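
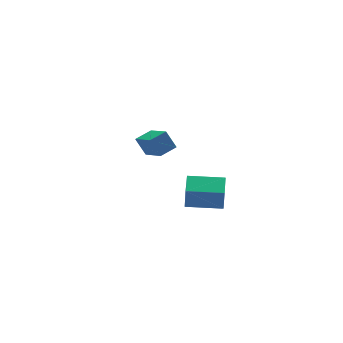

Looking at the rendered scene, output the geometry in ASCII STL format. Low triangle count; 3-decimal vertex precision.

solid 
facet normal -0.947 -0.159 -0.279
outer loop
vertex -2.293 2.327 -0.815
vertex -2.363 4.096 -1.583
vertex -1.862 1.832 -1.995
endloop
endfacet
facet normal 0.036 -0.917 0.398
outer loop
vertex -0.717 2.024 -1.657
vertex -2.293 2.327 -0.815
vertex -1.862 1.832 -1.995
endloop
endfacet
facet normal -0.947 -0.159 -0.278
outer loop
vertex -1.862 1.832 -1.995
vertex -2.363 4.096 -1.583
vertex -1.933 3.601 -2.763
endloop
endfacet
facet normal 0.319 -0.367 -0.874
outer loop
vertex -1.933 3.601 -2.763
vertex -0.717 2.024 -1.657
vertex -1.862 1.832 -1.995
endloop
endfacet
facet normal -0.319 0.367 0.874
outer loop
vertex -2.293 2.327 -0.815
vertex -1.218 4.288 -1.245
vertex -2.363 4.096 -1.583
endloop
endfacet
facet normal 0.036 -0.917 0.398
outer loop
vertex -1.147 2.519 -0.477
vertex -2.293 2.327 -0.815
vertex -0.717 2.024 -1.657
endloop
endfacet
facet normal -0.319 0.367 0.874
outer loop
vertex -1.147 2.519 -0.477
vertex -1.218 4.288 -1.245
vertex -2.293 2.327 -0.815
endloop
endfacet
facet normal -0.036 0.917 -0.398
outer loop
vertex -2.363 4.096 -1.583
vertex -1.218 4.288 -1.245
vertex -1.933 3.601 -2.763
endloop
endfacet
facet normal 0.319 -0.367 -0.874
outer loop
vertex -0.787 3.793 -2.425
vertex -0.717 2.024 -1.657
vertex -1.933 3.601 -2.763
endloop
endfacet
facet normal -0.036 0.917 -0.398
outer loop
vertex -1.933 3.601 -2.763
vertex -1.218 4.288 -1.245
vertex -0.787 3.793 -2.425
endloop
endfacet
facet normal 0.947 0.158 0.279
outer loop
vertex -0.787 3.793 -2.425
vertex -1.147 2.519 -0.477
vertex -0.717 2.024 -1.657
endloop
endfacet
facet normal 0.947 0.159 0.279
outer loop
vertex -1.218 4.288 -1.245
vertex -1.147 2.519 -0.477
vertex -0.787 3.793 -2.425
endloop
endfacet
facet normal -0.857 0.513 0.041
outer loop
vertex -3.444 -4.162 -1.279
vertex -2.659 -2.877 -0.957
vertex -3.335 -3.864 -2.735
endloop
endfacet
facet normal -0.510 -0.834 -0.209
outer loop
vertex -1.501 -4.963 -2.823
vertex -3.444 -4.162 -1.279
vertex -3.335 -3.864 -2.735
endloop
endfacet
facet normal -0.857 0.513 0.041
outer loop
vertex -3.335 -3.864 -2.735
vertex -2.659 -2.877 -0.957
vertex -2.55 -2.579 -2.413
endloop
endfacet
facet normal 0.073 0.200 -0.977
outer loop
vertex -2.55 -2.579 -2.413
vertex -1.501 -4.963 -2.823
vertex -3.335 -3.864 -2.735
endloop
endfacet
facet normal -0.073 -0.200 0.977
outer loop
vertex -3.444 -4.162 -1.279
vertex -0.825 -3.976 -1.045
vertex -2.659 -2.877 -0.957
endloop
endfacet
facet normal -0.510 -0.834 -0.209
outer loop
vertex -1.61 -5.261 -1.367
vertex -3.444 -4.162 -1.279
vertex -1.501 -4.963 -2.823
endloop
endfacet
facet normal -0.073 -0.200 0.977
outer loop
vertex -1.61 -5.261 -1.367
vertex -0.825 -3.976 -1.045
vertex -3.444 -4.162 -1.279
endloop
endfacet
facet normal 0.510 0.834 0.209
outer loop
vertex -2.659 -2.877 -0.957
vertex -0.825 -3.976 -1.045
vertex -2.55 -2.579 -2.413
endloop
endfacet
facet normal 0.073 0.200 -0.977
outer loop
vertex -0.716 -3.678 -2.501
vertex -1.501 -4.963 -2.823
vertex -2.55 -2.579 -2.413
endloop
endfacet
facet normal 0.510 0.834 0.209
outer loop
vertex -2.55 -2.579 -2.413
vertex -0.825 -3.976 -1.045
vertex -0.716 -3.678 -2.501
endloop
endfacet
facet normal 0.857 -0.513 -0.041
outer loop
vertex -0.716 -3.678 -2.501
vertex -1.61 -5.261 -1.367
vertex -1.501 -4.963 -2.823
endloop
endfacet
facet normal 0.857 -0.513 -0.041
outer loop
vertex -0.825 -3.976 -1.045
vertex -1.61 -5.261 -1.367
vertex -0.716 -3.678 -2.501
endloop
endfacet

endsolid


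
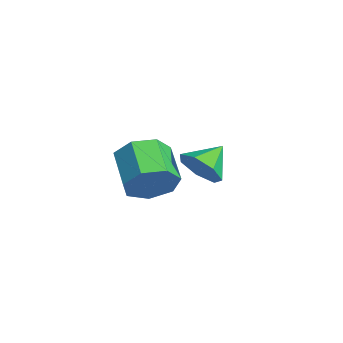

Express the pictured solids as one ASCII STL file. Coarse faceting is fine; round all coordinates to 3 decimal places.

solid 
facet normal 0.447 -0.753 -0.483
outer loop
vertex -1.602 -0.254 1.54
vertex -1.931 0.039 0.778
vertex -1.166 0.247 1.162
endloop
endfacet
facet normal 0.343 0.357 0.869
outer loop
vertex -1.602 -0.254 1.54
vertex -1.166 0.247 1.162
vertex -2.489 0.981 1.382
endloop
endfacet
facet normal 0.447 -0.753 -0.483
outer loop
vertex -1.166 0.247 1.162
vertex -1.931 0.039 0.778
vertex -1.307 0.591 0.495
endloop
endfacet
facet normal 0.500 0.808 0.311
outer loop
vertex -1.166 0.247 1.162
vertex -1.307 0.591 0.495
vertex -2.489 0.981 1.382
endloop
endfacet
facet normal 0.447 -0.753 -0.483
outer loop
vertex -1.307 0.591 0.495
vertex -1.931 0.039 0.778
vertex -1.917 0.52 0.041
endloop
endfacet
facet normal 0.101 0.953 -0.285
outer loop
vertex -1.307 0.591 0.495
vertex -1.917 0.52 0.041
vertex -2.489 0.981 1.382
endloop
endfacet
facet normal 0.446 -0.753 -0.483
outer loop
vertex -1.917 0.52 0.041
vertex -1.931 0.039 0.778
vertex -2.538 0.087 0.143
endloop
endfacet
facet normal -0.555 0.685 -0.472
outer loop
vertex -1.917 0.52 0.041
vertex -2.538 0.087 0.143
vertex -2.489 0.981 1.382
endloop
endfacet
facet normal 0.447 -0.753 -0.484
outer loop
vertex -2.538 0.087 0.143
vertex -1.931 0.039 0.778
vertex -2.701 -0.382 0.722
endloop
endfacet
facet normal -0.973 0.204 -0.109
outer loop
vertex -2.538 0.087 0.143
vertex -2.701 -0.382 0.722
vertex -2.489 0.981 1.382
endloop
endfacet
facet normal 0.447 -0.753 -0.483
outer loop
vertex -2.701 -0.382 0.722
vertex -1.931 0.039 0.778
vertex -2.285 -0.534 1.344
endloop
endfacet
facet normal -0.839 -0.126 0.530
outer loop
vertex -2.701 -0.382 0.722
vertex -2.285 -0.534 1.344
vertex -2.489 0.981 1.382
endloop
endfacet
facet normal 0.447 -0.753 -0.483
outer loop
vertex -2.285 -0.534 1.344
vertex -1.931 0.039 0.778
vertex -1.602 -0.254 1.54
endloop
endfacet
facet normal -0.253 -0.058 0.966
outer loop
vertex -2.285 -0.534 1.344
vertex -1.602 -0.254 1.54
vertex -2.489 0.981 1.382
endloop
endfacet
facet normal 0.912 -0.036 -0.408
outer loop
vertex 2.482 -2.298 3.591
vertex 2.136 -2.677 2.852
vertex 2.252 -1.803 3.033
endloop
endfacet
facet normal 0.285 0.772 0.568
outer loop
vertex 2.482 -2.298 3.591
vertex 2.252 -1.803 3.033
vertex 1.151 -2.245 4.188
endloop
endfacet
facet normal 0.285 0.772 0.567
outer loop
vertex 1.151 -2.245 4.188
vertex 2.252 -1.803 3.033
vertex 0.92 -1.749 3.629
endloop
endfacet
facet normal -0.912 0.036 0.409
outer loop
vertex 1.151 -2.245 4.188
vertex 0.92 -1.749 3.629
vertex 0.804 -2.623 3.448
endloop
endfacet
facet normal 0.912 -0.036 -0.409
outer loop
vertex 2.252 -1.803 3.033
vertex 2.136 -2.677 2.852
vertex 1.934 -1.966 2.338
endloop
endfacet
facet normal -0.052 0.977 -0.205
outer loop
vertex 2.252 -1.803 3.033
vertex 1.934 -1.966 2.338
vertex 0.92 -1.749 3.629
endloop
endfacet
facet normal -0.053 0.977 -0.206
outer loop
vertex 0.92 -1.749 3.629
vertex 1.934 -1.966 2.338
vertex 0.603 -1.912 2.935
endloop
endfacet
facet normal -0.912 0.037 0.408
outer loop
vertex 0.92 -1.749 3.629
vertex 0.603 -1.912 2.935
vertex 0.804 -2.623 3.448
endloop
endfacet
facet normal 0.912 -0.036 -0.409
outer loop
vertex 1.934 -1.966 2.338
vertex 2.136 -2.677 2.852
vertex 1.768 -2.664 2.03
endloop
endfacet
facet normal -0.351 0.447 -0.823
outer loop
vertex 1.934 -1.966 2.338
vertex 1.768 -2.664 2.03
vertex 0.603 -1.912 2.935
endloop
endfacet
facet normal -0.351 0.446 -0.823
outer loop
vertex 0.603 -1.912 2.935
vertex 1.768 -2.664 2.03
vertex 0.437 -2.611 2.627
endloop
endfacet
facet normal -0.912 0.037 0.408
outer loop
vertex 0.603 -1.912 2.935
vertex 0.437 -2.611 2.627
vertex 0.804 -2.623 3.448
endloop
endfacet
facet normal 0.912 -0.037 -0.409
outer loop
vertex 1.768 -2.664 2.03
vertex 2.136 -2.677 2.852
vertex 1.879 -3.372 2.341
endloop
endfacet
facet normal -0.385 -0.421 -0.821
outer loop
vertex 1.768 -2.664 2.03
vertex 1.879 -3.372 2.341
vertex 0.437 -2.611 2.627
endloop
endfacet
facet normal -0.385 -0.420 -0.822
outer loop
vertex 0.437 -2.611 2.627
vertex 1.879 -3.372 2.341
vertex 0.548 -3.319 2.937
endloop
endfacet
facet normal -0.912 0.036 0.408
outer loop
vertex 0.437 -2.611 2.627
vertex 0.548 -3.319 2.937
vertex 0.804 -2.623 3.448
endloop
endfacet
facet normal 0.912 -0.037 -0.409
outer loop
vertex 1.879 -3.372 2.341
vertex 2.136 -2.677 2.852
vertex 2.183 -3.556 3.036
endloop
endfacet
facet normal -0.129 -0.971 -0.201
outer loop
vertex 1.879 -3.372 2.341
vertex 2.183 -3.556 3.036
vertex 0.548 -3.319 2.937
endloop
endfacet
facet normal -0.129 -0.971 -0.201
outer loop
vertex 0.548 -3.319 2.937
vertex 2.183 -3.556 3.036
vertex 0.852 -3.503 3.633
endloop
endfacet
facet normal -0.912 0.036 0.408
outer loop
vertex 0.548 -3.319 2.937
vertex 0.852 -3.503 3.633
vertex 0.804 -2.623 3.448
endloop
endfacet
facet normal 0.912 -0.037 -0.409
outer loop
vertex 2.183 -3.556 3.036
vertex 2.136 -2.677 2.852
vertex 2.452 -3.078 3.593
endloop
endfacet
facet normal 0.224 -0.790 0.570
outer loop
vertex 2.183 -3.556 3.036
vertex 2.452 -3.078 3.593
vertex 0.852 -3.503 3.633
endloop
endfacet
facet normal 0.224 -0.790 0.571
outer loop
vertex 0.852 -3.503 3.633
vertex 2.452 -3.078 3.593
vertex 1.12 -3.025 4.189
endloop
endfacet
facet normal -0.912 0.036 0.409
outer loop
vertex 0.852 -3.503 3.633
vertex 1.12 -3.025 4.189
vertex 0.804 -2.623 3.448
endloop
endfacet
facet normal 0.912 -0.036 -0.408
outer loop
vertex 2.452 -3.078 3.593
vertex 2.136 -2.677 2.852
vertex 2.482 -2.298 3.591
endloop
endfacet
facet normal 0.408 -0.013 0.913
outer loop
vertex 2.452 -3.078 3.593
vertex 2.482 -2.298 3.591
vertex 1.12 -3.025 4.189
endloop
endfacet
facet normal 0.409 -0.015 0.913
outer loop
vertex 1.12 -3.025 4.189
vertex 2.482 -2.298 3.591
vertex 1.151 -2.245 4.188
endloop
endfacet
facet normal -0.912 0.037 0.409
outer loop
vertex 1.12 -3.025 4.189
vertex 1.151 -2.245 4.188
vertex 0.804 -2.623 3.448
endloop
endfacet

endsolid


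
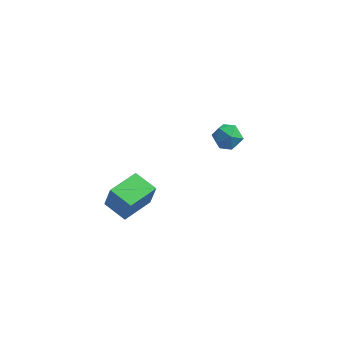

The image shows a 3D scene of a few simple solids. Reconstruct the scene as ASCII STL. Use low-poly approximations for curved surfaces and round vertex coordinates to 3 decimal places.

solid 
facet normal -0.751 0.625 -0.213
outer loop
vertex 0.943 3.354 0.666
vertex 0.485 2.95 1.094
vertex 0.871 3.515 1.391
endloop
endfacet
facet normal -0.123 0.966 -0.227
outer loop
vertex 0.943 3.354 0.666
vertex 0.871 3.515 1.391
vertex 1.546 3.526 1.071
endloop
endfacet
facet normal 0.291 0.644 -0.707
outer loop
vertex 0.943 3.354 0.666
vertex 1.546 3.526 1.071
vertex 1.576 2.969 0.576
endloop
endfacet
facet normal -0.078 0.104 -0.992
outer loop
vertex 0.943 3.354 0.666
vertex 1.576 2.969 0.576
vertex 0.92 2.612 0.59
endloop
endfacet
facet normal -0.722 0.093 -0.685
outer loop
vertex 0.943 3.354 0.666
vertex 0.92 2.612 0.59
vertex 0.485 2.95 1.094
endloop
endfacet
facet normal 0.182 0.892 0.414
outer loop
vertex 1.546 3.526 1.071
vertex 0.871 3.515 1.391
vertex 1.46 3.228 1.75
endloop
endfacet
facet normal -0.833 0.340 0.437
outer loop
vertex 0.871 3.515 1.391
vertex 0.485 2.95 1.094
vertex 0.804 2.871 1.764
endloop
endfacet
facet normal -0.787 -0.522 -0.329
outer loop
vertex 0.485 2.95 1.094
vertex 0.92 2.612 0.59
vertex 0.834 2.314 1.269
endloop
endfacet
facet normal 0.257 -0.504 -0.824
outer loop
vertex 0.92 2.612 0.59
vertex 1.576 2.969 0.576
vertex 1.509 2.325 0.949
endloop
endfacet
facet normal 0.855 0.369 -0.364
outer loop
vertex 1.576 2.969 0.576
vertex 1.546 3.526 1.071
vertex 1.895 2.89 1.246
endloop
endfacet
facet normal 0.078 -0.104 0.992
outer loop
vertex 1.437 2.486 1.674
vertex 1.46 3.228 1.75
vertex 0.804 2.871 1.764
endloop
endfacet
facet normal -0.291 -0.644 0.707
outer loop
vertex 1.437 2.486 1.674
vertex 0.804 2.871 1.764
vertex 0.834 2.314 1.269
endloop
endfacet
facet normal 0.123 -0.966 0.227
outer loop
vertex 1.437 2.486 1.674
vertex 0.834 2.314 1.269
vertex 1.509 2.325 0.949
endloop
endfacet
facet normal 0.751 -0.625 0.213
outer loop
vertex 1.437 2.486 1.674
vertex 1.509 2.325 0.949
vertex 1.895 2.89 1.246
endloop
endfacet
facet normal 0.722 -0.093 0.685
outer loop
vertex 1.437 2.486 1.674
vertex 1.895 2.89 1.246
vertex 1.46 3.228 1.75
endloop
endfacet
facet normal -0.257 0.504 0.824
outer loop
vertex 0.804 2.871 1.764
vertex 1.46 3.228 1.75
vertex 0.871 3.515 1.391
endloop
endfacet
facet normal -0.855 -0.369 0.364
outer loop
vertex 0.834 2.314 1.269
vertex 0.804 2.871 1.764
vertex 0.485 2.95 1.094
endloop
endfacet
facet normal -0.182 -0.892 -0.414
outer loop
vertex 1.509 2.325 0.949
vertex 0.834 2.314 1.269
vertex 0.92 2.612 0.59
endloop
endfacet
facet normal 0.833 -0.340 -0.437
outer loop
vertex 1.895 2.89 1.246
vertex 1.509 2.325 0.949
vertex 1.576 2.969 0.576
endloop
endfacet
facet normal 0.787 0.522 0.329
outer loop
vertex 1.46 3.228 1.75
vertex 1.895 2.89 1.246
vertex 1.546 3.526 1.071
endloop
endfacet
facet normal -0.867 0.449 0.218
outer loop
vertex -2.361 -2.95 2.709
vertex -1.672 -1.548 2.56
vertex -2.625 -2.936 1.631
endloop
endfacet
facet normal -0.438 -0.894 0.096
outer loop
vertex -1.628 -3.452 1.38
vertex -2.361 -2.95 2.709
vertex -2.625 -2.936 1.631
endloop
endfacet
facet normal -0.867 0.449 0.218
outer loop
vertex -2.625 -2.936 1.631
vertex -1.672 -1.548 2.56
vertex -1.936 -1.533 1.482
endloop
endfacet
facet normal -0.238 0.014 -0.971
outer loop
vertex -1.936 -1.533 1.482
vertex -1.628 -3.452 1.38
vertex -2.625 -2.936 1.631
endloop
endfacet
facet normal 0.238 -0.014 0.971
outer loop
vertex -2.361 -2.95 2.709
vertex -0.675 -2.064 2.309
vertex -1.672 -1.548 2.56
endloop
endfacet
facet normal -0.439 -0.893 0.095
outer loop
vertex -1.364 -3.467 2.458
vertex -2.361 -2.95 2.709
vertex -1.628 -3.452 1.38
endloop
endfacet
facet normal 0.238 -0.013 0.971
outer loop
vertex -1.364 -3.467 2.458
vertex -0.675 -2.064 2.309
vertex -2.361 -2.95 2.709
endloop
endfacet
facet normal 0.439 0.894 -0.095
outer loop
vertex -1.672 -1.548 2.56
vertex -0.675 -2.064 2.309
vertex -1.936 -1.533 1.482
endloop
endfacet
facet normal -0.238 0.014 -0.971
outer loop
vertex -0.939 -2.05 1.231
vertex -1.628 -3.452 1.38
vertex -1.936 -1.533 1.482
endloop
endfacet
facet normal 0.439 0.893 -0.096
outer loop
vertex -1.936 -1.533 1.482
vertex -0.675 -2.064 2.309
vertex -0.939 -2.05 1.231
endloop
endfacet
facet normal 0.866 -0.449 -0.218
outer loop
vertex -0.939 -2.05 1.231
vertex -1.364 -3.467 2.458
vertex -1.628 -3.452 1.38
endloop
endfacet
facet normal 0.867 -0.449 -0.218
outer loop
vertex -0.675 -2.064 2.309
vertex -1.364 -3.467 2.458
vertex -0.939 -2.05 1.231
endloop
endfacet

endsolid


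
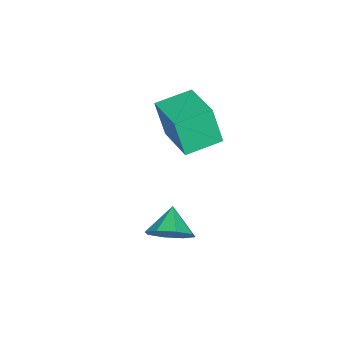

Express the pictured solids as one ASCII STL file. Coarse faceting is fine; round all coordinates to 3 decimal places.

solid 
facet normal 0.762 0.267 -0.591
outer loop
vertex 2.912 1.43 -0.663
vertex 2.487 0.971 -1.418
vertex 2.453 1.879 -1.052
endloop
endfacet
facet normal -0.264 0.463 0.846
outer loop
vertex 2.912 1.43 -0.663
vertex 2.453 1.879 -1.052
vertex 1.513 0.629 -0.662
endloop
endfacet
facet normal 0.761 0.267 -0.591
outer loop
vertex 2.453 1.879 -1.052
vertex 2.487 0.971 -1.418
vertex 2.015 1.796 -1.654
endloop
endfacet
facet normal -0.668 0.627 0.400
outer loop
vertex 2.453 1.879 -1.052
vertex 2.015 1.796 -1.654
vertex 1.513 0.629 -0.662
endloop
endfacet
facet normal 0.762 0.267 -0.590
outer loop
vertex 2.015 1.796 -1.654
vertex 2.487 0.971 -1.418
vertex 1.853 1.23 -2.119
endloop
endfacet
facet normal -0.939 0.335 -0.081
outer loop
vertex 2.015 1.796 -1.654
vertex 1.853 1.23 -2.119
vertex 1.513 0.629 -0.662
endloop
endfacet
facet normal 0.762 0.267 -0.590
outer loop
vertex 1.853 1.23 -2.119
vertex 2.487 0.971 -1.418
vertex 2.063 0.512 -2.173
endloop
endfacet
facet normal -0.917 -0.245 -0.315
outer loop
vertex 1.853 1.23 -2.119
vertex 2.063 0.512 -2.173
vertex 1.513 0.629 -0.662
endloop
endfacet
facet normal 0.762 0.267 -0.590
outer loop
vertex 2.063 0.512 -2.173
vertex 2.487 0.971 -1.418
vertex 2.522 0.063 -1.784
endloop
endfacet
facet normal -0.615 -0.771 -0.164
outer loop
vertex 2.063 0.512 -2.173
vertex 2.522 0.063 -1.784
vertex 1.513 0.629 -0.662
endloop
endfacet
facet normal 0.762 0.267 -0.590
outer loop
vertex 2.522 0.063 -1.784
vertex 2.487 0.971 -1.418
vertex 2.96 0.146 -1.181
endloop
endfacet
facet normal -0.211 -0.936 0.282
outer loop
vertex 2.522 0.063 -1.784
vertex 2.96 0.146 -1.181
vertex 1.513 0.629 -0.662
endloop
endfacet
facet normal 0.761 0.267 -0.591
outer loop
vertex 2.96 0.146 -1.181
vertex 2.487 0.971 -1.418
vertex 3.122 0.712 -0.717
endloop
endfacet
facet normal 0.059 -0.643 0.764
outer loop
vertex 2.96 0.146 -1.181
vertex 3.122 0.712 -0.717
vertex 1.513 0.629 -0.662
endloop
endfacet
facet normal 0.761 0.267 -0.591
outer loop
vertex 3.122 0.712 -0.717
vertex 2.487 0.971 -1.418
vertex 2.912 1.43 -0.663
endloop
endfacet
facet normal 0.037 -0.064 0.997
outer loop
vertex 3.122 0.712 -0.717
vertex 2.912 1.43 -0.663
vertex 1.513 0.629 -0.662
endloop
endfacet
facet normal -0.744 0.644 0.175
outer loop
vertex -3.307 -0.806 2.053
vertex -1.898 0.713 2.452
vertex -3.315 -0.342 0.314
endloop
endfacet
facet normal -0.668 -0.720 -0.189
outer loop
vertex -2.102 -1.393 0.028
vertex -3.307 -0.806 2.053
vertex -3.315 -0.342 0.314
endloop
endfacet
facet normal -0.744 0.645 0.175
outer loop
vertex -3.315 -0.342 0.314
vertex -1.898 0.713 2.452
vertex -1.905 1.177 0.712
endloop
endfacet
facet normal -0.005 0.258 -0.966
outer loop
vertex -1.905 1.177 0.712
vertex -2.102 -1.393 0.028
vertex -3.315 -0.342 0.314
endloop
endfacet
facet normal 0.004 -0.258 0.966
outer loop
vertex -3.307 -0.806 2.053
vertex -0.685 -0.338 2.166
vertex -1.898 0.713 2.452
endloop
endfacet
facet normal -0.668 -0.719 -0.189
outer loop
vertex -2.095 -1.857 1.768
vertex -3.307 -0.806 2.053
vertex -2.102 -1.393 0.028
endloop
endfacet
facet normal 0.004 -0.257 0.966
outer loop
vertex -2.095 -1.857 1.768
vertex -0.685 -0.338 2.166
vertex -3.307 -0.806 2.053
endloop
endfacet
facet normal 0.668 0.720 0.189
outer loop
vertex -1.898 0.713 2.452
vertex -0.685 -0.338 2.166
vertex -1.905 1.177 0.712
endloop
endfacet
facet normal -0.004 0.257 -0.966
outer loop
vertex -0.693 0.126 0.427
vertex -2.102 -1.393 0.028
vertex -1.905 1.177 0.712
endloop
endfacet
facet normal 0.668 0.719 0.189
outer loop
vertex -1.905 1.177 0.712
vertex -0.685 -0.338 2.166
vertex -0.693 0.126 0.427
endloop
endfacet
facet normal 0.744 -0.645 -0.175
outer loop
vertex -0.693 0.126 0.427
vertex -2.095 -1.857 1.768
vertex -2.102 -1.393 0.028
endloop
endfacet
facet normal 0.744 -0.645 -0.175
outer loop
vertex -0.685 -0.338 2.166
vertex -2.095 -1.857 1.768
vertex -0.693 0.126 0.427
endloop
endfacet

endsolid


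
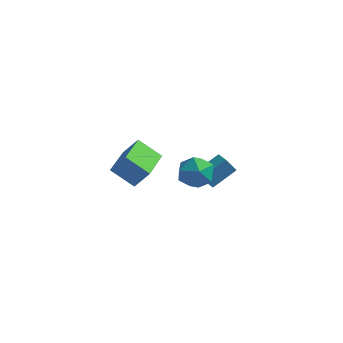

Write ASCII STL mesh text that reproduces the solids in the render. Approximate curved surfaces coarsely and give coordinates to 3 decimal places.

solid 
facet normal -0.708 -0.098 0.699
outer loop
vertex 0.897 1.365 1.606
vertex 1.208 0.319 1.775
vertex 1.672 1.133 2.359
endloop
endfacet
facet normal -0.474 0.576 0.666
outer loop
vertex 0.897 1.365 1.606
vertex 1.672 1.133 2.359
vertex 1.793 2.004 1.691
endloop
endfacet
facet normal -0.581 0.814 0.001
outer loop
vertex 0.897 1.365 1.606
vertex 1.793 2.004 1.691
vertex 1.405 1.728 0.695
endloop
endfacet
facet normal -0.881 0.287 -0.377
outer loop
vertex 0.897 1.365 1.606
vertex 1.405 1.728 0.695
vertex 1.043 0.686 0.747
endloop
endfacet
facet normal -0.959 -0.276 0.055
outer loop
vertex 0.897 1.365 1.606
vertex 1.043 0.686 0.747
vertex 1.208 0.319 1.775
endloop
endfacet
facet normal 0.228 0.572 0.788
outer loop
vertex 1.793 2.004 1.691
vertex 1.672 1.133 2.359
vertex 2.657 1.354 1.913
endloop
endfacet
facet normal -0.150 -0.518 0.842
outer loop
vertex 1.672 1.133 2.359
vertex 1.208 0.319 1.775
vertex 2.295 0.312 1.965
endloop
endfacet
facet normal -0.556 -0.807 -0.199
outer loop
vertex 1.208 0.319 1.775
vertex 1.043 0.686 0.747
vertex 1.907 0.036 0.969
endloop
endfacet
facet normal -0.430 0.104 -0.897
outer loop
vertex 1.043 0.686 0.747
vertex 1.405 1.728 0.695
vertex 2.028 0.907 0.301
endloop
endfacet
facet normal 0.056 0.956 -0.287
outer loop
vertex 1.405 1.728 0.695
vertex 1.793 2.004 1.691
vertex 2.492 1.721 0.885
endloop
endfacet
facet normal 0.881 -0.287 0.377
outer loop
vertex 2.803 0.675 1.054
vertex 2.657 1.354 1.913
vertex 2.295 0.312 1.965
endloop
endfacet
facet normal 0.581 -0.814 -0.001
outer loop
vertex 2.803 0.675 1.054
vertex 2.295 0.312 1.965
vertex 1.907 0.036 0.969
endloop
endfacet
facet normal 0.474 -0.576 -0.666
outer loop
vertex 2.803 0.675 1.054
vertex 1.907 0.036 0.969
vertex 2.028 0.907 0.301
endloop
endfacet
facet normal 0.708 0.098 -0.699
outer loop
vertex 2.803 0.675 1.054
vertex 2.028 0.907 0.301
vertex 2.492 1.721 0.885
endloop
endfacet
facet normal 0.959 0.276 -0.055
outer loop
vertex 2.803 0.675 1.054
vertex 2.492 1.721 0.885
vertex 2.657 1.354 1.913
endloop
endfacet
facet normal 0.430 -0.104 0.897
outer loop
vertex 2.295 0.312 1.965
vertex 2.657 1.354 1.913
vertex 1.672 1.133 2.359
endloop
endfacet
facet normal -0.056 -0.956 0.287
outer loop
vertex 1.907 0.036 0.969
vertex 2.295 0.312 1.965
vertex 1.208 0.319 1.775
endloop
endfacet
facet normal -0.228 -0.572 -0.788
outer loop
vertex 2.028 0.907 0.301
vertex 1.907 0.036 0.969
vertex 1.043 0.686 0.747
endloop
endfacet
facet normal 0.150 0.518 -0.842
outer loop
vertex 2.492 1.721 0.885
vertex 2.028 0.907 0.301
vertex 1.405 1.728 0.695
endloop
endfacet
facet normal 0.556 0.807 0.199
outer loop
vertex 2.657 1.354 1.913
vertex 2.492 1.721 0.885
vertex 1.793 2.004 1.691
endloop
endfacet
facet normal -0.804 -0.036 0.594
outer loop
vertex -0.09 -3.474 4.917
vertex -0.294 -1.359 4.77
vertex -0.836 -3.617 3.899
endloop
endfacet
facet normal 0.096 -0.993 0.069
outer loop
vertex 0.394 -3.561 2.99
vertex -0.09 -3.474 4.917
vertex -0.836 -3.617 3.899
endloop
endfacet
facet normal -0.804 -0.036 0.594
outer loop
vertex -0.836 -3.617 3.899
vertex -0.294 -1.359 4.77
vertex -1.04 -1.502 3.752
endloop
endfacet
facet normal -0.587 -0.112 -0.802
outer loop
vertex -1.04 -1.502 3.752
vertex 0.394 -3.561 2.99
vertex -0.836 -3.617 3.899
endloop
endfacet
facet normal 0.587 0.112 0.802
outer loop
vertex -0.09 -3.474 4.917
vertex 0.936 -1.303 3.861
vertex -0.294 -1.359 4.77
endloop
endfacet
facet normal 0.096 -0.993 0.069
outer loop
vertex 1.14 -3.418 4.008
vertex -0.09 -3.474 4.917
vertex 0.394 -3.561 2.99
endloop
endfacet
facet normal 0.587 0.112 0.802
outer loop
vertex 1.14 -3.418 4.008
vertex 0.936 -1.303 3.861
vertex -0.09 -3.474 4.917
endloop
endfacet
facet normal -0.096 0.993 -0.069
outer loop
vertex -0.294 -1.359 4.77
vertex 0.936 -1.303 3.861
vertex -1.04 -1.502 3.752
endloop
endfacet
facet normal -0.587 -0.112 -0.802
outer loop
vertex 0.19 -1.446 2.843
vertex 0.394 -3.561 2.99
vertex -1.04 -1.502 3.752
endloop
endfacet
facet normal -0.096 0.993 -0.069
outer loop
vertex -1.04 -1.502 3.752
vertex 0.936 -1.303 3.861
vertex 0.19 -1.446 2.843
endloop
endfacet
facet normal 0.804 0.036 -0.594
outer loop
vertex 0.19 -1.446 2.843
vertex 1.14 -3.418 4.008
vertex 0.394 -3.561 2.99
endloop
endfacet
facet normal 0.804 0.036 -0.594
outer loop
vertex 0.936 -1.303 3.861
vertex 1.14 -3.418 4.008
vertex 0.19 -1.446 2.843
endloop
endfacet
facet normal -0.544 -0.658 -0.520
outer loop
vertex 1.539 2.789 -0.301
vertex 0.911 3.43 -0.455
vertex 2.031 3.064 -1.163
endloop
endfacet
facet normal 0.690 -0.704 0.169
outer loop
vertex 2.929 4.15 -0.305
vertex 1.539 2.789 -0.301
vertex 2.031 3.064 -1.163
endloop
endfacet
facet normal -0.544 -0.658 -0.520
outer loop
vertex 2.031 3.064 -1.163
vertex 0.911 3.43 -0.455
vertex 1.403 3.705 -1.317
endloop
endfacet
facet normal 0.477 0.267 -0.837
outer loop
vertex 1.403 3.705 -1.317
vertex 2.929 4.15 -0.305
vertex 2.031 3.064 -1.163
endloop
endfacet
facet normal -0.477 -0.267 0.837
outer loop
vertex 1.539 2.789 -0.301
vertex 1.809 4.516 0.403
vertex 0.911 3.43 -0.455
endloop
endfacet
facet normal 0.690 -0.704 0.169
outer loop
vertex 2.437 3.875 0.557
vertex 1.539 2.789 -0.301
vertex 2.929 4.15 -0.305
endloop
endfacet
facet normal -0.477 -0.267 0.837
outer loop
vertex 2.437 3.875 0.557
vertex 1.809 4.516 0.403
vertex 1.539 2.789 -0.301
endloop
endfacet
facet normal -0.690 0.704 -0.169
outer loop
vertex 0.911 3.43 -0.455
vertex 1.809 4.516 0.403
vertex 1.403 3.705 -1.317
endloop
endfacet
facet normal 0.477 0.267 -0.837
outer loop
vertex 2.301 4.791 -0.459
vertex 2.929 4.15 -0.305
vertex 1.403 3.705 -1.317
endloop
endfacet
facet normal -0.690 0.704 -0.169
outer loop
vertex 1.403 3.705 -1.317
vertex 1.809 4.516 0.403
vertex 2.301 4.791 -0.459
endloop
endfacet
facet normal 0.544 0.658 0.520
outer loop
vertex 2.301 4.791 -0.459
vertex 2.437 3.875 0.557
vertex 2.929 4.15 -0.305
endloop
endfacet
facet normal 0.544 0.658 0.520
outer loop
vertex 1.809 4.516 0.403
vertex 2.437 3.875 0.557
vertex 2.301 4.791 -0.459
endloop
endfacet

endsolid


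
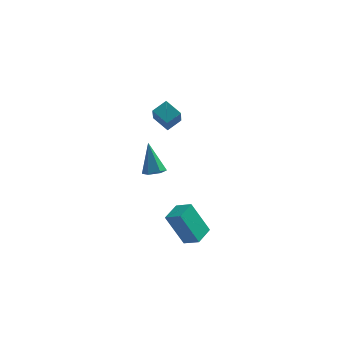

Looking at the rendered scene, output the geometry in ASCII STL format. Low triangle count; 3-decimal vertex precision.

solid 
facet normal 0.226 -0.358 -0.906
outer loop
vertex -0.636 3.407 -3.523
vertex -1.299 3.244 -3.624
vertex -1.064 3.865 -3.811
endloop
endfacet
facet normal 0.657 0.731 0.185
outer loop
vertex -0.636 3.407 -3.523
vertex -1.064 3.865 -3.811
vertex -1.761 3.976 -1.776
endloop
endfacet
facet normal 0.226 -0.358 -0.906
outer loop
vertex -1.064 3.865 -3.811
vertex -1.299 3.244 -3.624
vertex -1.727 3.702 -3.912
endloop
endfacet
facet normal -0.218 0.967 -0.128
outer loop
vertex -1.064 3.865 -3.811
vertex -1.727 3.702 -3.912
vertex -1.761 3.976 -1.776
endloop
endfacet
facet normal 0.226 -0.358 -0.906
outer loop
vertex -1.727 3.702 -3.912
vertex -1.299 3.244 -3.624
vertex -1.962 3.081 -3.725
endloop
endfacet
facet normal -0.939 0.338 -0.058
outer loop
vertex -1.727 3.702 -3.912
vertex -1.962 3.081 -3.725
vertex -1.761 3.976 -1.776
endloop
endfacet
facet normal 0.226 -0.358 -0.906
outer loop
vertex -1.962 3.081 -3.725
vertex -1.299 3.244 -3.624
vertex -1.534 2.623 -3.437
endloop
endfacet
facet normal -0.784 -0.529 0.324
outer loop
vertex -1.962 3.081 -3.725
vertex -1.534 2.623 -3.437
vertex -1.761 3.976 -1.776
endloop
endfacet
facet normal 0.227 -0.359 -0.905
outer loop
vertex -1.534 2.623 -3.437
vertex -1.299 3.244 -3.624
vertex -0.871 2.786 -3.335
endloop
endfacet
facet normal 0.090 -0.766 0.636
outer loop
vertex -1.534 2.623 -3.437
vertex -0.871 2.786 -3.335
vertex -1.761 3.976 -1.776
endloop
endfacet
facet normal 0.226 -0.360 -0.905
outer loop
vertex -0.871 2.786 -3.335
vertex -1.299 3.244 -3.624
vertex -0.636 3.407 -3.523
endloop
endfacet
facet normal 0.812 -0.136 0.567
outer loop
vertex -0.871 2.786 -3.335
vertex -0.636 3.407 -3.523
vertex -1.761 3.976 -1.776
endloop
endfacet
facet normal -0.645 -0.618 -0.449
outer loop
vertex -0.503 2.747 0.785
vertex -1.391 3.273 1.337
vertex -0.661 3.883 -0.55
endloop
endfacet
facet normal 0.758 -0.449 -0.472
outer loop
vertex -0.009 4.507 -0.097
vertex -0.503 2.747 0.785
vertex -0.661 3.883 -0.55
endloop
endfacet
facet normal -0.645 -0.619 -0.449
outer loop
vertex -0.661 3.883 -0.55
vertex -1.391 3.273 1.337
vertex -1.549 4.408 0.001
endloop
endfacet
facet normal -0.090 0.645 -0.759
outer loop
vertex -1.549 4.408 0.001
vertex -0.009 4.507 -0.097
vertex -0.661 3.883 -0.55
endloop
endfacet
facet normal 0.090 -0.645 0.759
outer loop
vertex -0.503 2.747 0.785
vertex -0.739 3.897 1.79
vertex -1.391 3.273 1.337
endloop
endfacet
facet normal 0.759 -0.449 -0.471
outer loop
vertex 0.149 3.372 1.239
vertex -0.503 2.747 0.785
vertex -0.009 4.507 -0.097
endloop
endfacet
facet normal 0.090 -0.645 0.759
outer loop
vertex 0.149 3.372 1.239
vertex -0.739 3.897 1.79
vertex -0.503 2.747 0.785
endloop
endfacet
facet normal -0.758 0.450 0.472
outer loop
vertex -1.391 3.273 1.337
vertex -0.739 3.897 1.79
vertex -1.549 4.408 0.001
endloop
endfacet
facet normal -0.090 0.645 -0.759
outer loop
vertex -0.897 5.033 0.455
vertex -0.009 4.507 -0.097
vertex -1.549 4.408 0.001
endloop
endfacet
facet normal -0.759 0.449 0.472
outer loop
vertex -1.549 4.408 0.001
vertex -0.739 3.897 1.79
vertex -0.897 5.033 0.455
endloop
endfacet
facet normal 0.645 0.618 0.449
outer loop
vertex -0.897 5.033 0.455
vertex 0.149 3.372 1.239
vertex -0.009 4.507 -0.097
endloop
endfacet
facet normal 0.645 0.618 0.450
outer loop
vertex -0.739 3.897 1.79
vertex 0.149 3.372 1.239
vertex -0.897 5.033 0.455
endloop
endfacet
facet normal -0.815 0.350 -0.462
outer loop
vertex 0.385 -3.394 -2.291
vertex 0.785 -2.262 -2.138
vertex 1.376 -3.497 -4.117
endloop
endfacet
facet normal -0.331 -0.935 -0.127
outer loop
vertex 2.215 -3.858 -3.642
vertex 0.385 -3.394 -2.291
vertex 1.376 -3.497 -4.117
endloop
endfacet
facet normal -0.815 0.350 -0.462
outer loop
vertex 1.376 -3.497 -4.117
vertex 0.785 -2.262 -2.138
vertex 1.775 -2.365 -3.964
endloop
endfacet
facet normal 0.476 -0.049 -0.878
outer loop
vertex 1.775 -2.365 -3.964
vertex 2.215 -3.858 -3.642
vertex 1.376 -3.497 -4.117
endloop
endfacet
facet normal -0.476 0.049 0.878
outer loop
vertex 0.385 -3.394 -2.291
vertex 1.624 -2.623 -1.663
vertex 0.785 -2.262 -2.138
endloop
endfacet
facet normal -0.330 -0.935 -0.126
outer loop
vertex 1.225 -3.755 -1.816
vertex 0.385 -3.394 -2.291
vertex 2.215 -3.858 -3.642
endloop
endfacet
facet normal -0.476 0.049 0.878
outer loop
vertex 1.225 -3.755 -1.816
vertex 1.624 -2.623 -1.663
vertex 0.385 -3.394 -2.291
endloop
endfacet
facet normal 0.331 0.935 0.127
outer loop
vertex 0.785 -2.262 -2.138
vertex 1.624 -2.623 -1.663
vertex 1.775 -2.365 -3.964
endloop
endfacet
facet normal 0.475 -0.049 -0.878
outer loop
vertex 2.615 -2.726 -3.489
vertex 2.215 -3.858 -3.642
vertex 1.775 -2.365 -3.964
endloop
endfacet
facet normal 0.330 0.935 0.127
outer loop
vertex 1.775 -2.365 -3.964
vertex 1.624 -2.623 -1.663
vertex 2.615 -2.726 -3.489
endloop
endfacet
facet normal 0.815 -0.350 0.462
outer loop
vertex 2.615 -2.726 -3.489
vertex 1.225 -3.755 -1.816
vertex 2.215 -3.858 -3.642
endloop
endfacet
facet normal 0.815 -0.350 0.462
outer loop
vertex 1.624 -2.623 -1.663
vertex 1.225 -3.755 -1.816
vertex 2.615 -2.726 -3.489
endloop
endfacet

endsolid


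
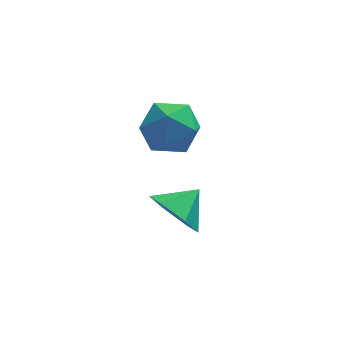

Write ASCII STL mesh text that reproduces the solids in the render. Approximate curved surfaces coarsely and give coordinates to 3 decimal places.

solid 
facet normal -0.721 -0.477 -0.503
outer loop
vertex -3.209 -1.28 0.109
vertex -3.949 -0.63 0.553
vertex -3.48 -0.356 -0.38
endloop
endfacet
facet normal 0.945 0.116 -0.305
outer loop
vertex -3.209 -1.28 0.109
vertex -3.48 -0.356 -0.38
vertex -3.011 -0.01 1.207
endloop
endfacet
facet normal -0.721 -0.477 -0.503
outer loop
vertex -3.48 -0.356 -0.38
vertex -3.949 -0.63 0.553
vertex -4.219 0.294 0.064
endloop
endfacet
facet normal 0.508 0.798 -0.324
outer loop
vertex -3.48 -0.356 -0.38
vertex -4.219 0.294 0.064
vertex -3.011 -0.01 1.207
endloop
endfacet
facet normal -0.722 -0.477 -0.502
outer loop
vertex -4.219 0.294 0.064
vertex -3.949 -0.63 0.553
vertex -4.688 0.02 0.998
endloop
endfacet
facet normal -0.017 0.962 0.274
outer loop
vertex -4.219 0.294 0.064
vertex -4.688 0.02 0.998
vertex -3.011 -0.01 1.207
endloop
endfacet
facet normal -0.722 -0.477 -0.502
outer loop
vertex -4.688 0.02 0.998
vertex -3.949 -0.63 0.553
vertex -4.418 -0.904 1.487
endloop
endfacet
facet normal -0.103 0.442 0.891
outer loop
vertex -4.688 0.02 0.998
vertex -4.418 -0.904 1.487
vertex -3.011 -0.01 1.207
endloop
endfacet
facet normal -0.721 -0.478 -0.502
outer loop
vertex -4.418 -0.904 1.487
vertex -3.949 -0.63 0.553
vertex -3.678 -1.554 1.043
endloop
endfacet
facet normal 0.335 -0.241 0.911
outer loop
vertex -4.418 -0.904 1.487
vertex -3.678 -1.554 1.043
vertex -3.011 -0.01 1.207
endloop
endfacet
facet normal -0.721 -0.478 -0.502
outer loop
vertex -3.678 -1.554 1.043
vertex -3.949 -0.63 0.553
vertex -3.209 -1.28 0.109
endloop
endfacet
facet normal 0.859 -0.404 0.313
outer loop
vertex -3.678 -1.554 1.043
vertex -3.209 -1.28 0.109
vertex -3.011 -0.01 1.207
endloop
endfacet
facet normal 0.185 0.792 0.582
outer loop
vertex -3.343 4.123 1.885
vertex -4.108 3.683 2.727
vertex -2.926 3.382 2.76
endloop
endfacet
facet normal 0.752 0.634 0.178
outer loop
vertex -3.343 4.123 1.885
vertex -2.926 3.382 2.76
vertex -2.54 3.247 1.611
endloop
endfacet
facet normal 0.552 0.664 -0.505
outer loop
vertex -3.343 4.123 1.885
vertex -2.54 3.247 1.611
vertex -3.482 3.465 0.868
endloop
endfacet
facet normal -0.139 0.840 -0.525
outer loop
vertex -3.343 4.123 1.885
vertex -3.482 3.465 0.868
vertex -4.451 3.735 1.557
endloop
endfacet
facet normal -0.366 0.919 0.148
outer loop
vertex -3.343 4.123 1.885
vertex -4.451 3.735 1.557
vertex -4.108 3.683 2.727
endloop
endfacet
facet normal 0.946 -0.039 0.322
outer loop
vertex -2.54 3.247 1.611
vertex -2.926 3.382 2.76
vertex -2.809 2.265 2.283
endloop
endfacet
facet normal 0.028 0.216 0.976
outer loop
vertex -2.926 3.382 2.76
vertex -4.108 3.683 2.727
vertex -3.778 2.535 2.972
endloop
endfacet
facet normal -0.864 0.423 0.272
outer loop
vertex -4.108 3.683 2.727
vertex -4.451 3.735 1.557
vertex -4.72 2.753 2.229
endloop
endfacet
facet normal -0.497 0.296 -0.815
outer loop
vertex -4.451 3.735 1.557
vertex -3.482 3.465 0.868
vertex -4.334 2.618 1.08
endloop
endfacet
facet normal 0.621 0.011 -0.784
outer loop
vertex -3.482 3.465 0.868
vertex -2.54 3.247 1.611
vertex -3.152 2.317 1.113
endloop
endfacet
facet normal 0.139 -0.840 0.525
outer loop
vertex -3.917 1.877 1.955
vertex -2.809 2.265 2.283
vertex -3.778 2.535 2.972
endloop
endfacet
facet normal -0.552 -0.664 0.505
outer loop
vertex -3.917 1.877 1.955
vertex -3.778 2.535 2.972
vertex -4.72 2.753 2.229
endloop
endfacet
facet normal -0.752 -0.634 -0.178
outer loop
vertex -3.917 1.877 1.955
vertex -4.72 2.753 2.229
vertex -4.334 2.618 1.08
endloop
endfacet
facet normal -0.185 -0.792 -0.582
outer loop
vertex -3.917 1.877 1.955
vertex -4.334 2.618 1.08
vertex -3.152 2.317 1.113
endloop
endfacet
facet normal 0.366 -0.919 -0.148
outer loop
vertex -3.917 1.877 1.955
vertex -3.152 2.317 1.113
vertex -2.809 2.265 2.283
endloop
endfacet
facet normal 0.497 -0.296 0.815
outer loop
vertex -3.778 2.535 2.972
vertex -2.809 2.265 2.283
vertex -2.926 3.382 2.76
endloop
endfacet
facet normal -0.621 -0.011 0.784
outer loop
vertex -4.72 2.753 2.229
vertex -3.778 2.535 2.972
vertex -4.108 3.683 2.727
endloop
endfacet
facet normal -0.946 0.039 -0.322
outer loop
vertex -4.334 2.618 1.08
vertex -4.72 2.753 2.229
vertex -4.451 3.735 1.557
endloop
endfacet
facet normal -0.028 -0.216 -0.976
outer loop
vertex -3.152 2.317 1.113
vertex -4.334 2.618 1.08
vertex -3.482 3.465 0.868
endloop
endfacet
facet normal 0.864 -0.423 -0.272
outer loop
vertex -2.809 2.265 2.283
vertex -3.152 2.317 1.113
vertex -2.54 3.247 1.611
endloop
endfacet

endsolid


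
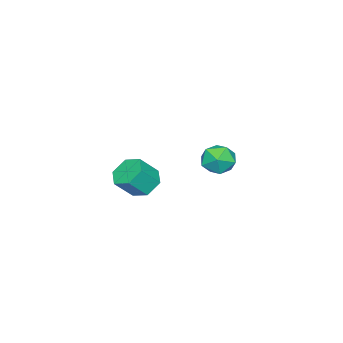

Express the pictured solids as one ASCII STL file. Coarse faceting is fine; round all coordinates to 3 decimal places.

solid 
facet normal -0.865 0.229 -0.447
outer loop
vertex -4.145 1.857 -1.743
vertex -4.611 0.802 -1.382
vertex -4.715 1.781 -0.68
endloop
endfacet
facet normal -0.528 0.819 -0.225
outer loop
vertex -4.145 1.857 -1.743
vertex -4.715 1.781 -0.68
vertex -3.69 2.417 -0.773
endloop
endfacet
facet normal 0.113 0.837 -0.536
outer loop
vertex -4.145 1.857 -1.743
vertex -3.69 2.417 -0.773
vertex -2.954 1.831 -1.532
endloop
endfacet
facet normal 0.174 0.259 -0.950
outer loop
vertex -4.145 1.857 -1.743
vertex -2.954 1.831 -1.532
vertex -3.524 0.833 -1.909
endloop
endfacet
facet normal -0.431 -0.116 -0.895
outer loop
vertex -4.145 1.857 -1.743
vertex -3.524 0.833 -1.909
vertex -4.611 0.802 -1.382
endloop
endfacet
facet normal -0.430 0.764 0.481
outer loop
vertex -3.69 2.417 -0.773
vertex -4.715 1.781 -0.68
vertex -3.876 1.707 0.189
endloop
endfacet
facet normal -0.975 -0.190 0.120
outer loop
vertex -4.715 1.781 -0.68
vertex -4.611 0.802 -1.382
vertex -4.446 0.709 -0.188
endloop
endfacet
facet normal -0.272 -0.748 -0.605
outer loop
vertex -4.611 0.802 -1.382
vertex -3.524 0.833 -1.909
vertex -3.71 0.123 -0.947
endloop
endfacet
facet normal 0.706 -0.141 -0.694
outer loop
vertex -3.524 0.833 -1.909
vertex -2.954 1.831 -1.532
vertex -2.685 0.759 -1.04
endloop
endfacet
facet normal 0.609 0.793 -0.022
outer loop
vertex -2.954 1.831 -1.532
vertex -3.69 2.417 -0.773
vertex -2.789 1.738 -0.338
endloop
endfacet
facet normal -0.174 -0.259 0.950
outer loop
vertex -3.255 0.683 0.023
vertex -3.876 1.707 0.189
vertex -4.446 0.709 -0.188
endloop
endfacet
facet normal -0.113 -0.837 0.536
outer loop
vertex -3.255 0.683 0.023
vertex -4.446 0.709 -0.188
vertex -3.71 0.123 -0.947
endloop
endfacet
facet normal 0.528 -0.819 0.225
outer loop
vertex -3.255 0.683 0.023
vertex -3.71 0.123 -0.947
vertex -2.685 0.759 -1.04
endloop
endfacet
facet normal 0.865 -0.229 0.447
outer loop
vertex -3.255 0.683 0.023
vertex -2.685 0.759 -1.04
vertex -2.789 1.738 -0.338
endloop
endfacet
facet normal 0.431 0.116 0.895
outer loop
vertex -3.255 0.683 0.023
vertex -2.789 1.738 -0.338
vertex -3.876 1.707 0.189
endloop
endfacet
facet normal -0.706 0.141 0.694
outer loop
vertex -4.446 0.709 -0.188
vertex -3.876 1.707 0.189
vertex -4.715 1.781 -0.68
endloop
endfacet
facet normal -0.609 -0.793 0.022
outer loop
vertex -3.71 0.123 -0.947
vertex -4.446 0.709 -0.188
vertex -4.611 0.802 -1.382
endloop
endfacet
facet normal 0.430 -0.764 -0.481
outer loop
vertex -2.685 0.759 -1.04
vertex -3.71 0.123 -0.947
vertex -3.524 0.833 -1.909
endloop
endfacet
facet normal 0.975 0.190 -0.120
outer loop
vertex -2.789 1.738 -0.338
vertex -2.685 0.759 -1.04
vertex -2.954 1.831 -1.532
endloop
endfacet
facet normal 0.272 0.748 0.605
outer loop
vertex -3.876 1.707 0.189
vertex -2.789 1.738 -0.338
vertex -3.69 2.417 -0.773
endloop
endfacet
facet normal -0.577 0.353 -0.736
outer loop
vertex 3.571 0.192 -0.56
vertex 2.857 0.56 0.176
vertex 3.673 1.2 -0.157
endloop
endfacet
facet normal 0.811 0.145 -0.567
outer loop
vertex 3.571 0.192 -0.56
vertex 3.673 1.2 -0.157
vertex 4.518 -0.387 0.647
endloop
endfacet
facet normal 0.811 0.145 -0.567
outer loop
vertex 4.518 -0.387 0.647
vertex 3.673 1.2 -0.157
vertex 4.62 0.621 1.05
endloop
endfacet
facet normal 0.578 -0.353 0.736
outer loop
vertex 4.518 -0.387 0.647
vertex 4.62 0.621 1.05
vertex 3.803 -0.02 1.384
endloop
endfacet
facet normal -0.577 0.353 -0.736
outer loop
vertex 3.673 1.2 -0.157
vertex 2.857 0.56 0.176
vertex 2.959 1.567 0.579
endloop
endfacet
facet normal 0.487 0.873 0.037
outer loop
vertex 3.673 1.2 -0.157
vertex 2.959 1.567 0.579
vertex 4.62 0.621 1.05
endloop
endfacet
facet normal 0.487 0.873 0.037
outer loop
vertex 4.62 0.621 1.05
vertex 2.959 1.567 0.579
vertex 3.906 0.988 1.787
endloop
endfacet
facet normal 0.578 -0.353 0.736
outer loop
vertex 4.62 0.621 1.05
vertex 3.906 0.988 1.787
vertex 3.803 -0.02 1.384
endloop
endfacet
facet normal -0.578 0.353 -0.736
outer loop
vertex 2.959 1.567 0.579
vertex 2.857 0.56 0.176
vertex 2.142 0.927 0.913
endloop
endfacet
facet normal -0.324 0.729 0.603
outer loop
vertex 2.959 1.567 0.579
vertex 2.142 0.927 0.913
vertex 3.906 0.988 1.787
endloop
endfacet
facet normal -0.324 0.728 0.604
outer loop
vertex 3.906 0.988 1.787
vertex 2.142 0.927 0.913
vertex 3.089 0.348 2.12
endloop
endfacet
facet normal 0.577 -0.353 0.736
outer loop
vertex 3.906 0.988 1.787
vertex 3.089 0.348 2.12
vertex 3.803 -0.02 1.384
endloop
endfacet
facet normal -0.578 0.353 -0.736
outer loop
vertex 2.142 0.927 0.913
vertex 2.857 0.56 0.176
vertex 2.04 -0.081 0.51
endloop
endfacet
facet normal -0.811 -0.145 0.567
outer loop
vertex 2.142 0.927 0.913
vertex 2.04 -0.081 0.51
vertex 3.089 0.348 2.12
endloop
endfacet
facet normal -0.811 -0.145 0.567
outer loop
vertex 3.089 0.348 2.12
vertex 2.04 -0.081 0.51
vertex 2.987 -0.66 1.717
endloop
endfacet
facet normal 0.577 -0.353 0.736
outer loop
vertex 3.089 0.348 2.12
vertex 2.987 -0.66 1.717
vertex 3.803 -0.02 1.384
endloop
endfacet
facet normal -0.578 0.353 -0.736
outer loop
vertex 2.04 -0.081 0.51
vertex 2.857 0.56 0.176
vertex 2.754 -0.448 -0.227
endloop
endfacet
facet normal -0.487 -0.873 -0.037
outer loop
vertex 2.04 -0.081 0.51
vertex 2.754 -0.448 -0.227
vertex 2.987 -0.66 1.717
endloop
endfacet
facet normal -0.487 -0.873 -0.037
outer loop
vertex 2.987 -0.66 1.717
vertex 2.754 -0.448 -0.227
vertex 3.701 -1.027 0.981
endloop
endfacet
facet normal 0.577 -0.353 0.736
outer loop
vertex 2.987 -0.66 1.717
vertex 3.701 -1.027 0.981
vertex 3.803 -0.02 1.384
endloop
endfacet
facet normal -0.577 0.353 -0.736
outer loop
vertex 2.754 -0.448 -0.227
vertex 2.857 0.56 0.176
vertex 3.571 0.192 -0.56
endloop
endfacet
facet normal 0.325 -0.728 -0.604
outer loop
vertex 2.754 -0.448 -0.227
vertex 3.571 0.192 -0.56
vertex 3.701 -1.027 0.981
endloop
endfacet
facet normal 0.324 -0.729 -0.604
outer loop
vertex 3.701 -1.027 0.981
vertex 3.571 0.192 -0.56
vertex 4.518 -0.387 0.647
endloop
endfacet
facet normal 0.578 -0.353 0.736
outer loop
vertex 3.701 -1.027 0.981
vertex 4.518 -0.387 0.647
vertex 3.803 -0.02 1.384
endloop
endfacet

endsolid


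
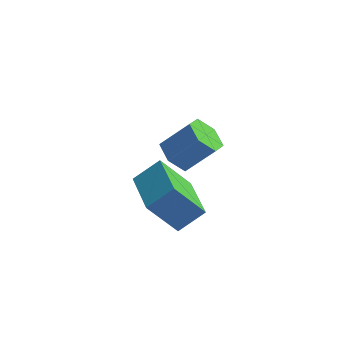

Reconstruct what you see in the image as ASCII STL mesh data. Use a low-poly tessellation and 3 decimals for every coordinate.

solid 
facet normal -0.572 0.813 -0.108
outer loop
vertex -1.489 -0.552 -0.448
vertex -0.49 -0.043 -1.907
vertex -2.282 -1.213 -1.222
endloop
endfacet
facet normal -0.543 -0.277 0.793
outer loop
vertex -1.07 -2.937 -0.993
vertex -1.489 -0.552 -0.448
vertex -2.282 -1.213 -1.222
endloop
endfacet
facet normal -0.572 0.813 -0.107
outer loop
vertex -2.282 -1.213 -1.222
vertex -0.49 -0.043 -1.907
vertex -1.283 -0.703 -2.681
endloop
endfacet
facet normal -0.615 -0.512 -0.600
outer loop
vertex -1.283 -0.703 -2.681
vertex -1.07 -2.937 -0.993
vertex -2.282 -1.213 -1.222
endloop
endfacet
facet normal 0.615 0.512 0.600
outer loop
vertex -1.489 -0.552 -0.448
vertex 0.722 -1.767 -1.678
vertex -0.49 -0.043 -1.907
endloop
endfacet
facet normal -0.543 -0.277 0.793
outer loop
vertex -0.277 -2.277 -0.219
vertex -1.489 -0.552 -0.448
vertex -1.07 -2.937 -0.993
endloop
endfacet
facet normal 0.615 0.512 0.600
outer loop
vertex -0.277 -2.277 -0.219
vertex 0.722 -1.767 -1.678
vertex -1.489 -0.552 -0.448
endloop
endfacet
facet normal 0.543 0.277 -0.793
outer loop
vertex -0.49 -0.043 -1.907
vertex 0.722 -1.767 -1.678
vertex -1.283 -0.703 -2.681
endloop
endfacet
facet normal -0.615 -0.512 -0.600
outer loop
vertex -0.071 -2.428 -2.452
vertex -1.07 -2.937 -0.993
vertex -1.283 -0.703 -2.681
endloop
endfacet
facet normal 0.543 0.276 -0.793
outer loop
vertex -1.283 -0.703 -2.681
vertex 0.722 -1.767 -1.678
vertex -0.071 -2.428 -2.452
endloop
endfacet
facet normal 0.572 -0.813 0.108
outer loop
vertex -0.071 -2.428 -2.452
vertex -0.277 -2.277 -0.219
vertex -1.07 -2.937 -0.993
endloop
endfacet
facet normal 0.572 -0.813 0.108
outer loop
vertex 0.722 -1.767 -1.678
vertex -0.277 -2.277 -0.219
vertex -0.071 -2.428 -2.452
endloop
endfacet
facet normal -0.641 -0.276 -0.716
outer loop
vertex 0.32 -1.968 1.028
vertex -0.234 -2.165 1.6
vertex -0.215 -1.405 1.29
endloop
endfacet
facet normal 0.404 0.672 -0.620
outer loop
vertex 0.32 -1.968 1.028
vertex -0.215 -1.405 1.29
vertex 1.268 -1.559 2.089
endloop
endfacet
facet normal 0.404 0.672 -0.620
outer loop
vertex 1.268 -1.559 2.089
vertex -0.215 -1.405 1.29
vertex 0.733 -0.996 2.351
endloop
endfacet
facet normal 0.641 0.276 0.716
outer loop
vertex 1.268 -1.559 2.089
vertex 0.733 -0.996 2.351
vertex 0.714 -1.755 2.66
endloop
endfacet
facet normal -0.640 -0.276 -0.717
outer loop
vertex -0.215 -1.405 1.29
vertex -0.234 -2.165 1.6
vertex -0.77 -1.602 1.862
endloop
endfacet
facet normal -0.364 0.931 -0.033
outer loop
vertex -0.215 -1.405 1.29
vertex -0.77 -1.602 1.862
vertex 0.733 -0.996 2.351
endloop
endfacet
facet normal -0.364 0.931 -0.033
outer loop
vertex 0.733 -0.996 2.351
vertex -0.77 -1.602 1.862
vertex 0.178 -1.193 2.922
endloop
endfacet
facet normal 0.640 0.276 0.717
outer loop
vertex 0.733 -0.996 2.351
vertex 0.178 -1.193 2.922
vertex 0.714 -1.755 2.66
endloop
endfacet
facet normal -0.641 -0.276 -0.716
outer loop
vertex -0.77 -1.602 1.862
vertex -0.234 -2.165 1.6
vertex -0.788 -2.361 2.171
endloop
endfacet
facet normal -0.768 0.257 0.587
outer loop
vertex -0.77 -1.602 1.862
vertex -0.788 -2.361 2.171
vertex 0.178 -1.193 2.922
endloop
endfacet
facet normal -0.768 0.258 0.587
outer loop
vertex 0.178 -1.193 2.922
vertex -0.788 -2.361 2.171
vertex 0.16 -1.952 3.232
endloop
endfacet
facet normal 0.641 0.277 0.716
outer loop
vertex 0.178 -1.193 2.922
vertex 0.16 -1.952 3.232
vertex 0.714 -1.755 2.66
endloop
endfacet
facet normal -0.641 -0.276 -0.716
outer loop
vertex -0.788 -2.361 2.171
vertex -0.234 -2.165 1.6
vertex -0.253 -2.924 1.909
endloop
endfacet
facet normal -0.404 -0.672 0.620
outer loop
vertex -0.788 -2.361 2.171
vertex -0.253 -2.924 1.909
vertex 0.16 -1.952 3.232
endloop
endfacet
facet normal -0.404 -0.672 0.620
outer loop
vertex 0.16 -1.952 3.232
vertex -0.253 -2.924 1.909
vertex 0.695 -2.515 2.97
endloop
endfacet
facet normal 0.641 0.276 0.716
outer loop
vertex 0.16 -1.952 3.232
vertex 0.695 -2.515 2.97
vertex 0.714 -1.755 2.66
endloop
endfacet
facet normal -0.640 -0.276 -0.717
outer loop
vertex -0.253 -2.924 1.909
vertex -0.234 -2.165 1.6
vertex 0.302 -2.727 1.338
endloop
endfacet
facet normal 0.364 -0.931 0.033
outer loop
vertex -0.253 -2.924 1.909
vertex 0.302 -2.727 1.338
vertex 0.695 -2.515 2.97
endloop
endfacet
facet normal 0.364 -0.931 0.033
outer loop
vertex 0.695 -2.515 2.97
vertex 0.302 -2.727 1.338
vertex 1.25 -2.318 2.398
endloop
endfacet
facet normal 0.640 0.276 0.717
outer loop
vertex 0.695 -2.515 2.97
vertex 1.25 -2.318 2.398
vertex 0.714 -1.755 2.66
endloop
endfacet
facet normal -0.641 -0.277 -0.716
outer loop
vertex 0.302 -2.727 1.338
vertex -0.234 -2.165 1.6
vertex 0.32 -1.968 1.028
endloop
endfacet
facet normal 0.767 -0.258 -0.587
outer loop
vertex 0.302 -2.727 1.338
vertex 0.32 -1.968 1.028
vertex 1.25 -2.318 2.398
endloop
endfacet
facet normal 0.768 -0.257 -0.587
outer loop
vertex 1.25 -2.318 2.398
vertex 0.32 -1.968 1.028
vertex 1.268 -1.559 2.089
endloop
endfacet
facet normal 0.641 0.276 0.716
outer loop
vertex 1.25 -2.318 2.398
vertex 1.268 -1.559 2.089
vertex 0.714 -1.755 2.66
endloop
endfacet

endsolid


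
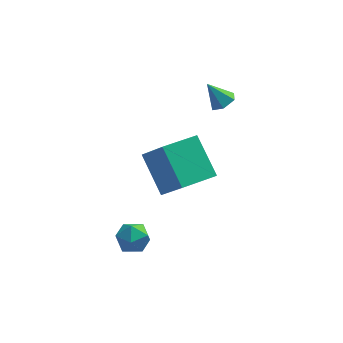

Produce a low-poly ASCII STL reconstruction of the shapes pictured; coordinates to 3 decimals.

solid 
facet normal -0.017 0.653 0.757
outer loop
vertex -0.968 -1.577 -3.627
vertex -0.674 -2.05 -3.213
vertex -0.276 -1.615 -3.579
endloop
endfacet
facet normal 0.045 0.990 0.130
outer loop
vertex -0.968 -1.577 -3.627
vertex -0.276 -1.615 -3.579
vertex -0.576 -1.52 -4.197
endloop
endfacet
facet normal -0.516 0.812 -0.273
outer loop
vertex -0.968 -1.577 -3.627
vertex -0.576 -1.52 -4.197
vertex -1.159 -1.896 -4.214
endloop
endfacet
facet normal -0.926 0.363 0.104
outer loop
vertex -0.968 -1.577 -3.627
vertex -1.159 -1.896 -4.214
vertex -1.219 -2.224 -3.605
endloop
endfacet
facet normal -0.617 0.265 0.741
outer loop
vertex -0.968 -1.577 -3.627
vertex -1.219 -2.224 -3.605
vertex -0.674 -2.05 -3.213
endloop
endfacet
facet normal 0.633 0.750 -0.192
outer loop
vertex -0.576 -1.52 -4.197
vertex -0.276 -1.615 -3.579
vertex -0.041 -1.956 -4.135
endloop
endfacet
facet normal 0.532 0.204 0.822
outer loop
vertex -0.276 -1.615 -3.579
vertex -0.674 -2.05 -3.213
vertex -0.101 -2.284 -3.526
endloop
endfacet
facet normal -0.436 -0.423 0.794
outer loop
vertex -0.674 -2.05 -3.213
vertex -1.219 -2.224 -3.605
vertex -0.684 -2.66 -3.543
endloop
endfacet
facet normal -0.936 -0.263 -0.234
outer loop
vertex -1.219 -2.224 -3.605
vertex -1.159 -1.896 -4.214
vertex -0.984 -2.565 -4.161
endloop
endfacet
facet normal -0.273 0.461 -0.844
outer loop
vertex -1.159 -1.896 -4.214
vertex -0.576 -1.52 -4.197
vertex -0.586 -2.13 -4.527
endloop
endfacet
facet normal 0.926 -0.363 -0.104
outer loop
vertex -0.292 -2.603 -4.113
vertex -0.041 -1.956 -4.135
vertex -0.101 -2.284 -3.526
endloop
endfacet
facet normal 0.516 -0.812 0.273
outer loop
vertex -0.292 -2.603 -4.113
vertex -0.101 -2.284 -3.526
vertex -0.684 -2.66 -3.543
endloop
endfacet
facet normal -0.045 -0.990 -0.130
outer loop
vertex -0.292 -2.603 -4.113
vertex -0.684 -2.66 -3.543
vertex -0.984 -2.565 -4.161
endloop
endfacet
facet normal 0.017 -0.653 -0.757
outer loop
vertex -0.292 -2.603 -4.113
vertex -0.984 -2.565 -4.161
vertex -0.586 -2.13 -4.527
endloop
endfacet
facet normal 0.617 -0.265 -0.741
outer loop
vertex -0.292 -2.603 -4.113
vertex -0.586 -2.13 -4.527
vertex -0.041 -1.956 -4.135
endloop
endfacet
facet normal 0.936 0.263 0.234
outer loop
vertex -0.101 -2.284 -3.526
vertex -0.041 -1.956 -4.135
vertex -0.276 -1.615 -3.579
endloop
endfacet
facet normal 0.273 -0.461 0.844
outer loop
vertex -0.684 -2.66 -3.543
vertex -0.101 -2.284 -3.526
vertex -0.674 -2.05 -3.213
endloop
endfacet
facet normal -0.633 -0.750 0.192
outer loop
vertex -0.984 -2.565 -4.161
vertex -0.684 -2.66 -3.543
vertex -1.219 -2.224 -3.605
endloop
endfacet
facet normal -0.532 -0.204 -0.822
outer loop
vertex -0.586 -2.13 -4.527
vertex -0.984 -2.565 -4.161
vertex -1.159 -1.896 -4.214
endloop
endfacet
facet normal 0.436 0.423 -0.794
outer loop
vertex -0.041 -1.956 -4.135
vertex -0.586 -2.13 -4.527
vertex -0.576 -1.52 -4.197
endloop
endfacet
facet normal -0.802 -0.584 0.126
outer loop
vertex 0.379 1.104 -1.815
vertex -0.373 1.873 -3.04
vertex 1.077 -0.112 -3.006
endloop
endfacet
facet normal 0.461 -0.472 0.752
outer loop
vertex 2.313 0.787 -3.2
vertex 0.379 1.104 -1.815
vertex 1.077 -0.112 -3.006
endloop
endfacet
facet normal -0.802 -0.584 0.125
outer loop
vertex 1.077 -0.112 -3.006
vertex -0.373 1.873 -3.04
vertex 0.326 0.657 -4.231
endloop
endfacet
facet normal 0.379 -0.661 -0.647
outer loop
vertex 0.326 0.657 -4.231
vertex 2.313 0.787 -3.2
vertex 1.077 -0.112 -3.006
endloop
endfacet
facet normal -0.379 0.661 0.648
outer loop
vertex 0.379 1.104 -1.815
vertex 0.863 2.772 -3.234
vertex -0.373 1.873 -3.04
endloop
endfacet
facet normal 0.461 -0.471 0.752
outer loop
vertex 1.614 2.003 -2.009
vertex 0.379 1.104 -1.815
vertex 2.313 0.787 -3.2
endloop
endfacet
facet normal -0.379 0.661 0.647
outer loop
vertex 1.614 2.003 -2.009
vertex 0.863 2.772 -3.234
vertex 0.379 1.104 -1.815
endloop
endfacet
facet normal -0.461 0.471 -0.752
outer loop
vertex -0.373 1.873 -3.04
vertex 0.863 2.772 -3.234
vertex 0.326 0.657 -4.231
endloop
endfacet
facet normal 0.379 -0.661 -0.648
outer loop
vertex 1.561 1.556 -4.425
vertex 2.313 0.787 -3.2
vertex 0.326 0.657 -4.231
endloop
endfacet
facet normal -0.461 0.471 -0.752
outer loop
vertex 0.326 0.657 -4.231
vertex 0.863 2.772 -3.234
vertex 1.561 1.556 -4.425
endloop
endfacet
facet normal 0.802 0.584 -0.126
outer loop
vertex 1.561 1.556 -4.425
vertex 1.614 2.003 -2.009
vertex 2.313 0.787 -3.2
endloop
endfacet
facet normal 0.802 0.584 -0.126
outer loop
vertex 0.863 2.772 -3.234
vertex 1.614 2.003 -2.009
vertex 1.561 1.556 -4.425
endloop
endfacet
facet normal 0.549 -0.161 -0.820
outer loop
vertex 2.942 2.489 -0.401
vertex 2.551 2.705 -0.705
vertex 2.942 3.019 -0.505
endloop
endfacet
facet normal 0.543 0.162 0.824
outer loop
vertex 2.942 2.489 -0.401
vertex 2.942 3.019 -0.505
vertex 1.969 2.875 0.165
endloop
endfacet
facet normal 0.548 -0.160 -0.821
outer loop
vertex 2.942 3.019 -0.505
vertex 2.551 2.705 -0.705
vertex 2.551 3.235 -0.808
endloop
endfacet
facet normal 0.162 0.890 0.426
outer loop
vertex 2.942 3.019 -0.505
vertex 2.551 3.235 -0.808
vertex 1.969 2.875 0.165
endloop
endfacet
facet normal 0.548 -0.160 -0.821
outer loop
vertex 2.551 3.235 -0.808
vertex 2.551 2.705 -0.705
vertex 2.16 2.921 -1.008
endloop
endfacet
facet normal -0.604 0.794 -0.067
outer loop
vertex 2.551 3.235 -0.808
vertex 2.16 2.921 -1.008
vertex 1.969 2.875 0.165
endloop
endfacet
facet normal 0.548 -0.160 -0.821
outer loop
vertex 2.16 2.921 -1.008
vertex 2.551 2.705 -0.705
vertex 2.16 2.391 -0.905
endloop
endfacet
facet normal -0.986 -0.031 -0.162
outer loop
vertex 2.16 2.921 -1.008
vertex 2.16 2.391 -0.905
vertex 1.969 2.875 0.165
endloop
endfacet
facet normal 0.549 -0.161 -0.820
outer loop
vertex 2.16 2.391 -0.905
vertex 2.551 2.705 -0.705
vertex 2.551 2.175 -0.601
endloop
endfacet
facet normal -0.604 -0.761 0.236
outer loop
vertex 2.16 2.391 -0.905
vertex 2.551 2.175 -0.601
vertex 1.969 2.875 0.165
endloop
endfacet
facet normal 0.549 -0.161 -0.820
outer loop
vertex 2.551 2.175 -0.601
vertex 2.551 2.705 -0.705
vertex 2.942 2.489 -0.401
endloop
endfacet
facet normal 0.161 -0.665 0.730
outer loop
vertex 2.551 2.175 -0.601
vertex 2.942 2.489 -0.401
vertex 1.969 2.875 0.165
endloop
endfacet

endsolid


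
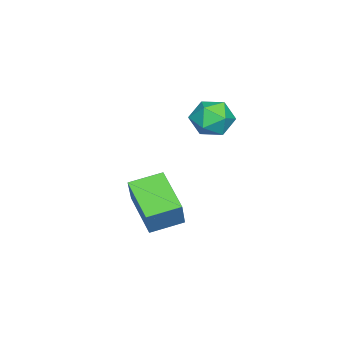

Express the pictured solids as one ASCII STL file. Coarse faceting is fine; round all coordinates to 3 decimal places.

solid 
facet normal -0.750 -0.067 0.658
outer loop
vertex -1.156 -1.546 1.994
vertex -0.628 -2.187 2.531
vertex -0.558 -1.217 2.709
endloop
endfacet
facet normal -0.737 0.577 0.351
outer loop
vertex -1.156 -1.546 1.994
vertex -0.558 -1.217 2.709
vertex -0.599 -0.743 1.843
endloop
endfacet
facet normal -0.798 0.487 -0.354
outer loop
vertex -1.156 -1.546 1.994
vertex -0.599 -0.743 1.843
vertex -0.695 -1.42 1.129
endloop
endfacet
facet normal -0.849 -0.214 -0.484
outer loop
vertex -1.156 -1.546 1.994
vertex -0.695 -1.42 1.129
vertex -0.712 -2.312 1.554
endloop
endfacet
facet normal -0.819 -0.556 0.142
outer loop
vertex -1.156 -1.546 1.994
vertex -0.712 -2.312 1.554
vertex -0.628 -2.187 2.531
endloop
endfacet
facet normal -0.100 0.871 0.481
outer loop
vertex -0.599 -0.743 1.843
vertex -0.558 -1.217 2.709
vertex 0.272 -0.888 2.286
endloop
endfacet
facet normal -0.121 -0.171 0.978
outer loop
vertex -0.558 -1.217 2.709
vertex -0.628 -2.187 2.531
vertex 0.255 -1.78 2.711
endloop
endfacet
facet normal -0.233 -0.962 0.143
outer loop
vertex -0.628 -2.187 2.531
vertex -0.712 -2.312 1.554
vertex 0.159 -2.457 1.997
endloop
endfacet
facet normal -0.281 -0.408 -0.869
outer loop
vertex -0.712 -2.312 1.554
vertex -0.695 -1.42 1.129
vertex 0.118 -1.983 1.131
endloop
endfacet
facet normal -0.199 0.724 -0.660
outer loop
vertex -0.695 -1.42 1.129
vertex -0.599 -0.743 1.843
vertex 0.188 -1.013 1.309
endloop
endfacet
facet normal 0.849 0.214 0.484
outer loop
vertex 0.716 -1.654 1.846
vertex 0.272 -0.888 2.286
vertex 0.255 -1.78 2.711
endloop
endfacet
facet normal 0.798 -0.487 0.354
outer loop
vertex 0.716 -1.654 1.846
vertex 0.255 -1.78 2.711
vertex 0.159 -2.457 1.997
endloop
endfacet
facet normal 0.737 -0.577 -0.351
outer loop
vertex 0.716 -1.654 1.846
vertex 0.159 -2.457 1.997
vertex 0.118 -1.983 1.131
endloop
endfacet
facet normal 0.750 0.067 -0.658
outer loop
vertex 0.716 -1.654 1.846
vertex 0.118 -1.983 1.131
vertex 0.188 -1.013 1.309
endloop
endfacet
facet normal 0.819 0.556 -0.142
outer loop
vertex 0.716 -1.654 1.846
vertex 0.188 -1.013 1.309
vertex 0.272 -0.888 2.286
endloop
endfacet
facet normal 0.281 0.408 0.869
outer loop
vertex 0.255 -1.78 2.711
vertex 0.272 -0.888 2.286
vertex -0.558 -1.217 2.709
endloop
endfacet
facet normal 0.199 -0.724 0.660
outer loop
vertex 0.159 -2.457 1.997
vertex 0.255 -1.78 2.711
vertex -0.628 -2.187 2.531
endloop
endfacet
facet normal 0.100 -0.871 -0.481
outer loop
vertex 0.118 -1.983 1.131
vertex 0.159 -2.457 1.997
vertex -0.712 -2.312 1.554
endloop
endfacet
facet normal 0.121 0.171 -0.978
outer loop
vertex 0.188 -1.013 1.309
vertex 0.118 -1.983 1.131
vertex -0.695 -1.42 1.129
endloop
endfacet
facet normal 0.233 0.962 -0.143
outer loop
vertex 0.272 -0.888 2.286
vertex 0.188 -1.013 1.309
vertex -0.599 -0.743 1.843
endloop
endfacet
facet normal -0.664 -0.617 0.423
outer loop
vertex 1.156 -4.626 -1.602
vertex 0.283 -3.453 -1.263
vertex 0.428 -4.774 -2.962
endloop
endfacet
facet normal 0.581 -0.782 -0.226
outer loop
vertex 1.837 -3.467 -3.857
vertex 1.156 -4.626 -1.602
vertex 0.428 -4.774 -2.962
endloop
endfacet
facet normal -0.665 -0.616 0.422
outer loop
vertex 0.428 -4.774 -2.962
vertex 0.283 -3.453 -1.263
vertex -0.444 -3.601 -2.623
endloop
endfacet
facet normal -0.469 -0.095 -0.878
outer loop
vertex -0.444 -3.601 -2.623
vertex 1.837 -3.467 -3.857
vertex 0.428 -4.774 -2.962
endloop
endfacet
facet normal 0.469 0.095 0.878
outer loop
vertex 1.156 -4.626 -1.602
vertex 1.692 -2.146 -2.158
vertex 0.283 -3.453 -1.263
endloop
endfacet
facet normal 0.582 -0.781 -0.226
outer loop
vertex 2.564 -3.319 -2.497
vertex 1.156 -4.626 -1.602
vertex 1.837 -3.467 -3.857
endloop
endfacet
facet normal 0.469 0.095 0.878
outer loop
vertex 2.564 -3.319 -2.497
vertex 1.692 -2.146 -2.158
vertex 1.156 -4.626 -1.602
endloop
endfacet
facet normal -0.582 0.782 0.226
outer loop
vertex 0.283 -3.453 -1.263
vertex 1.692 -2.146 -2.158
vertex -0.444 -3.601 -2.623
endloop
endfacet
facet normal -0.469 -0.096 -0.878
outer loop
vertex 0.964 -2.294 -3.518
vertex 1.837 -3.467 -3.857
vertex -0.444 -3.601 -2.623
endloop
endfacet
facet normal -0.582 0.781 0.226
outer loop
vertex -0.444 -3.601 -2.623
vertex 1.692 -2.146 -2.158
vertex 0.964 -2.294 -3.518
endloop
endfacet
facet normal 0.664 0.617 -0.422
outer loop
vertex 0.964 -2.294 -3.518
vertex 2.564 -3.319 -2.497
vertex 1.837 -3.467 -3.857
endloop
endfacet
facet normal 0.665 0.616 -0.423
outer loop
vertex 1.692 -2.146 -2.158
vertex 2.564 -3.319 -2.497
vertex 0.964 -2.294 -3.518
endloop
endfacet

endsolid


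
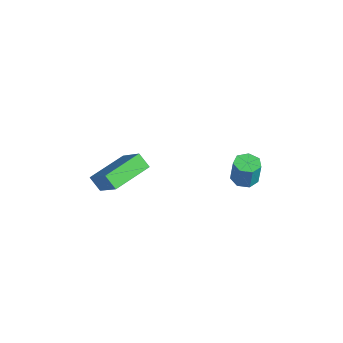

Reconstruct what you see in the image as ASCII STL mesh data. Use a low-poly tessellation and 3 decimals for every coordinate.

solid 
facet normal -0.720 -0.098 -0.687
outer loop
vertex -3.868 -2.859 -0.924
vertex -4.403 -1.072 -0.62
vertex -3.354 -2.608 -1.498
endloop
endfacet
facet normal 0.283 -0.946 -0.161
outer loop
vertex -2.037 -2.428 -0.24
vertex -3.868 -2.859 -0.924
vertex -3.354 -2.608 -1.498
endloop
endfacet
facet normal -0.720 -0.098 -0.687
outer loop
vertex -3.354 -2.608 -1.498
vertex -4.403 -1.072 -0.62
vertex -3.889 -0.821 -1.194
endloop
endfacet
facet normal 0.634 0.310 -0.708
outer loop
vertex -3.889 -0.821 -1.194
vertex -2.037 -2.428 -0.24
vertex -3.354 -2.608 -1.498
endloop
endfacet
facet normal -0.634 -0.310 0.708
outer loop
vertex -3.868 -2.859 -0.924
vertex -3.086 -0.892 0.638
vertex -4.403 -1.072 -0.62
endloop
endfacet
facet normal 0.283 -0.946 -0.161
outer loop
vertex -2.551 -2.679 0.334
vertex -3.868 -2.859 -0.924
vertex -2.037 -2.428 -0.24
endloop
endfacet
facet normal -0.634 -0.310 0.708
outer loop
vertex -2.551 -2.679 0.334
vertex -3.086 -0.892 0.638
vertex -3.868 -2.859 -0.924
endloop
endfacet
facet normal -0.283 0.946 0.161
outer loop
vertex -4.403 -1.072 -0.62
vertex -3.086 -0.892 0.638
vertex -3.889 -0.821 -1.194
endloop
endfacet
facet normal 0.634 0.310 -0.708
outer loop
vertex -2.572 -0.641 0.064
vertex -2.037 -2.428 -0.24
vertex -3.889 -0.821 -1.194
endloop
endfacet
facet normal -0.283 0.946 0.161
outer loop
vertex -3.889 -0.821 -1.194
vertex -3.086 -0.892 0.638
vertex -2.572 -0.641 0.064
endloop
endfacet
facet normal 0.720 0.098 0.687
outer loop
vertex -2.572 -0.641 0.064
vertex -2.551 -2.679 0.334
vertex -2.037 -2.428 -0.24
endloop
endfacet
facet normal 0.720 0.098 0.687
outer loop
vertex -3.086 -0.892 0.638
vertex -2.551 -2.679 0.334
vertex -2.572 -0.641 0.064
endloop
endfacet
facet normal -0.128 -0.032 -0.991
outer loop
vertex -1.691 4.109 -2.226
vertex -2.128 3.66 -2.155
vertex -2.205 4.285 -2.165
endloop
endfacet
facet normal 0.316 0.946 -0.071
outer loop
vertex -1.691 4.109 -2.226
vertex -2.205 4.285 -2.165
vertex -1.535 4.148 -1.016
endloop
endfacet
facet normal 0.317 0.946 -0.072
outer loop
vertex -1.535 4.148 -1.016
vertex -2.205 4.285 -2.165
vertex -2.049 4.325 -0.956
endloop
endfacet
facet normal 0.127 0.033 0.991
outer loop
vertex -1.535 4.148 -1.016
vertex -2.049 4.325 -0.956
vertex -1.972 3.7 -0.945
endloop
endfacet
facet normal -0.127 -0.032 -0.991
outer loop
vertex -2.205 4.285 -2.165
vertex -2.128 3.66 -2.155
vertex -2.661 3.991 -2.097
endloop
endfacet
facet normal -0.537 0.843 0.041
outer loop
vertex -2.205 4.285 -2.165
vertex -2.661 3.991 -2.097
vertex -2.049 4.325 -0.956
endloop
endfacet
facet normal -0.537 0.843 0.041
outer loop
vertex -2.049 4.325 -0.956
vertex -2.661 3.991 -2.097
vertex -2.505 4.031 -0.887
endloop
endfacet
facet normal 0.129 0.033 0.991
outer loop
vertex -2.049 4.325 -0.956
vertex -2.505 4.031 -0.887
vertex -1.972 3.7 -0.945
endloop
endfacet
facet normal -0.128 -0.033 -0.991
outer loop
vertex -2.661 3.991 -2.097
vertex -2.128 3.66 -2.155
vertex -2.715 3.448 -2.072
endloop
endfacet
facet normal -0.987 0.104 0.124
outer loop
vertex -2.661 3.991 -2.097
vertex -2.715 3.448 -2.072
vertex -2.505 4.031 -0.887
endloop
endfacet
facet normal -0.987 0.103 0.124
outer loop
vertex -2.505 4.031 -0.887
vertex -2.715 3.448 -2.072
vertex -2.559 3.487 -0.863
endloop
endfacet
facet normal 0.127 0.031 0.991
outer loop
vertex -2.505 4.031 -0.887
vertex -2.559 3.487 -0.863
vertex -1.972 3.7 -0.945
endloop
endfacet
facet normal -0.128 -0.034 -0.991
outer loop
vertex -2.715 3.448 -2.072
vertex -2.128 3.66 -2.155
vertex -2.327 3.064 -2.109
endloop
endfacet
facet normal -0.694 -0.712 0.112
outer loop
vertex -2.715 3.448 -2.072
vertex -2.327 3.064 -2.109
vertex -2.559 3.487 -0.863
endloop
endfacet
facet normal -0.693 -0.712 0.113
outer loop
vertex -2.559 3.487 -0.863
vertex -2.327 3.064 -2.109
vertex -2.171 3.104 -0.9
endloop
endfacet
facet normal 0.127 0.033 0.991
outer loop
vertex -2.559 3.487 -0.863
vertex -2.171 3.104 -0.9
vertex -1.972 3.7 -0.945
endloop
endfacet
facet normal -0.129 -0.034 -0.991
outer loop
vertex -2.327 3.064 -2.109
vertex -2.128 3.66 -2.155
vertex -1.789 3.13 -2.181
endloop
endfacet
facet normal 0.124 -0.992 0.017
outer loop
vertex -2.327 3.064 -2.109
vertex -1.789 3.13 -2.181
vertex -2.171 3.104 -0.9
endloop
endfacet
facet normal 0.122 -0.992 0.016
outer loop
vertex -2.171 3.104 -0.9
vertex -1.789 3.13 -2.181
vertex -1.633 3.169 -0.972
endloop
endfacet
facet normal 0.129 0.032 0.991
outer loop
vertex -2.171 3.104 -0.9
vertex -1.633 3.169 -0.972
vertex -1.972 3.7 -0.945
endloop
endfacet
facet normal -0.128 -0.033 -0.991
outer loop
vertex -1.789 3.13 -2.181
vertex -2.128 3.66 -2.155
vertex -1.506 3.594 -2.233
endloop
endfacet
facet normal 0.845 -0.526 -0.092
outer loop
vertex -1.789 3.13 -2.181
vertex -1.506 3.594 -2.233
vertex -1.633 3.169 -0.972
endloop
endfacet
facet normal 0.846 -0.525 -0.092
outer loop
vertex -1.633 3.169 -0.972
vertex -1.506 3.594 -2.233
vertex -1.35 3.634 -1.023
endloop
endfacet
facet normal 0.128 0.031 0.991
outer loop
vertex -1.633 3.169 -0.972
vertex -1.35 3.634 -1.023
vertex -1.972 3.7 -0.945
endloop
endfacet
facet normal -0.128 -0.032 -0.991
outer loop
vertex -1.506 3.594 -2.233
vertex -2.128 3.66 -2.155
vertex -1.691 4.109 -2.226
endloop
endfacet
facet normal 0.932 0.337 -0.131
outer loop
vertex -1.506 3.594 -2.233
vertex -1.691 4.109 -2.226
vertex -1.35 3.634 -1.023
endloop
endfacet
facet normal 0.932 0.337 -0.131
outer loop
vertex -1.35 3.634 -1.023
vertex -1.691 4.109 -2.226
vertex -1.535 4.148 -1.016
endloop
endfacet
facet normal 0.128 0.032 0.991
outer loop
vertex -1.35 3.634 -1.023
vertex -1.535 4.148 -1.016
vertex -1.972 3.7 -0.945
endloop
endfacet

endsolid


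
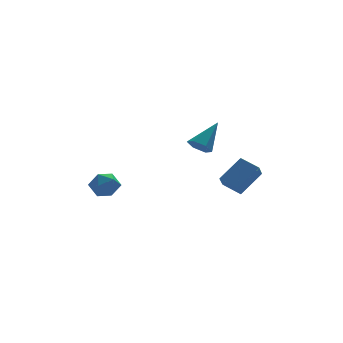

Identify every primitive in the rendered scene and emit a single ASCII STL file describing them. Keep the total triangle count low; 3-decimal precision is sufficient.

solid 
facet normal -0.636 -0.376 -0.674
outer loop
vertex 1.859 0.669 -1.426
vertex 1.308 1.09 -1.141
vertex 1.737 1.358 -1.695
endloop
endfacet
facet normal 0.913 0.002 -0.408
outer loop
vertex 1.859 0.669 -1.426
vertex 1.737 1.358 -1.695
vertex 2.592 1.85 0.221
endloop
endfacet
facet normal -0.636 -0.375 -0.674
outer loop
vertex 1.737 1.358 -1.695
vertex 1.308 1.09 -1.141
vertex 1.186 1.78 -1.41
endloop
endfacet
facet normal 0.420 0.816 -0.397
outer loop
vertex 1.737 1.358 -1.695
vertex 1.186 1.78 -1.41
vertex 2.592 1.85 0.221
endloop
endfacet
facet normal -0.635 -0.375 -0.675
outer loop
vertex 1.186 1.78 -1.41
vertex 1.308 1.09 -1.141
vertex 0.757 1.512 -0.857
endloop
endfacet
facet normal -0.299 0.929 0.218
outer loop
vertex 1.186 1.78 -1.41
vertex 0.757 1.512 -0.857
vertex 2.592 1.85 0.221
endloop
endfacet
facet normal -0.635 -0.376 -0.674
outer loop
vertex 0.757 1.512 -0.857
vertex 1.308 1.09 -1.141
vertex 0.879 0.823 -0.588
endloop
endfacet
facet normal -0.524 0.228 0.821
outer loop
vertex 0.757 1.512 -0.857
vertex 0.879 0.823 -0.588
vertex 2.592 1.85 0.221
endloop
endfacet
facet normal -0.635 -0.376 -0.674
outer loop
vertex 0.879 0.823 -0.588
vertex 1.308 1.09 -1.141
vertex 1.43 0.401 -0.872
endloop
endfacet
facet normal -0.031 -0.586 0.810
outer loop
vertex 0.879 0.823 -0.588
vertex 1.43 0.401 -0.872
vertex 2.592 1.85 0.221
endloop
endfacet
facet normal -0.636 -0.376 -0.674
outer loop
vertex 1.43 0.401 -0.872
vertex 1.308 1.09 -1.141
vertex 1.859 0.669 -1.426
endloop
endfacet
facet normal 0.688 -0.699 0.195
outer loop
vertex 1.43 0.401 -0.872
vertex 1.859 0.669 -1.426
vertex 2.592 1.85 0.221
endloop
endfacet
facet normal -0.026 0.558 0.829
outer loop
vertex -4.117 1.672 -2.909
vertex -4.255 0.929 -2.413
vertex -3.412 1.213 -2.578
endloop
endfacet
facet normal 0.397 0.853 0.337
outer loop
vertex -4.117 1.672 -2.909
vertex -3.412 1.213 -2.578
vertex -3.385 1.534 -3.422
endloop
endfacet
facet normal 0.008 0.969 -0.249
outer loop
vertex -4.117 1.672 -2.909
vertex -3.385 1.534 -3.422
vertex -4.212 1.449 -3.78
endloop
endfacet
facet normal -0.657 0.745 -0.119
outer loop
vertex -4.117 1.672 -2.909
vertex -4.212 1.449 -3.78
vertex -4.749 1.075 -3.156
endloop
endfacet
facet normal -0.678 0.491 0.547
outer loop
vertex -4.117 1.672 -2.909
vertex -4.749 1.075 -3.156
vertex -4.255 0.929 -2.413
endloop
endfacet
facet normal 0.908 0.381 0.174
outer loop
vertex -3.385 1.534 -3.422
vertex -3.412 1.213 -2.578
vertex -3.071 0.705 -3.244
endloop
endfacet
facet normal 0.222 -0.096 0.970
outer loop
vertex -3.412 1.213 -2.578
vertex -4.255 0.929 -2.413
vertex -3.608 0.331 -2.62
endloop
endfacet
facet normal -0.833 -0.205 0.514
outer loop
vertex -4.255 0.929 -2.413
vertex -4.749 1.075 -3.156
vertex -4.435 0.246 -2.978
endloop
endfacet
facet normal -0.799 0.205 -0.565
outer loop
vertex -4.749 1.075 -3.156
vertex -4.212 1.449 -3.78
vertex -4.408 0.567 -3.822
endloop
endfacet
facet normal 0.277 0.568 -0.775
outer loop
vertex -4.212 1.449 -3.78
vertex -3.385 1.534 -3.422
vertex -3.565 0.851 -3.987
endloop
endfacet
facet normal 0.657 -0.745 0.119
outer loop
vertex -3.703 0.108 -3.491
vertex -3.071 0.705 -3.244
vertex -3.608 0.331 -2.62
endloop
endfacet
facet normal -0.008 -0.969 0.249
outer loop
vertex -3.703 0.108 -3.491
vertex -3.608 0.331 -2.62
vertex -4.435 0.246 -2.978
endloop
endfacet
facet normal -0.397 -0.853 -0.337
outer loop
vertex -3.703 0.108 -3.491
vertex -4.435 0.246 -2.978
vertex -4.408 0.567 -3.822
endloop
endfacet
facet normal 0.026 -0.558 -0.829
outer loop
vertex -3.703 0.108 -3.491
vertex -4.408 0.567 -3.822
vertex -3.565 0.851 -3.987
endloop
endfacet
facet normal 0.678 -0.491 -0.547
outer loop
vertex -3.703 0.108 -3.491
vertex -3.565 0.851 -3.987
vertex -3.071 0.705 -3.244
endloop
endfacet
facet normal 0.799 -0.205 0.565
outer loop
vertex -3.608 0.331 -2.62
vertex -3.071 0.705 -3.244
vertex -3.412 1.213 -2.578
endloop
endfacet
facet normal -0.277 -0.568 0.775
outer loop
vertex -4.435 0.246 -2.978
vertex -3.608 0.331 -2.62
vertex -4.255 0.929 -2.413
endloop
endfacet
facet normal -0.908 -0.381 -0.174
outer loop
vertex -4.408 0.567 -3.822
vertex -4.435 0.246 -2.978
vertex -4.749 1.075 -3.156
endloop
endfacet
facet normal -0.222 0.096 -0.970
outer loop
vertex -3.565 0.851 -3.987
vertex -4.408 0.567 -3.822
vertex -4.212 1.449 -3.78
endloop
endfacet
facet normal 0.833 0.205 -0.514
outer loop
vertex -3.071 0.705 -3.244
vertex -3.565 0.851 -3.987
vertex -3.385 1.534 -3.422
endloop
endfacet
facet normal -0.567 0.739 0.365
outer loop
vertex 2.786 -1.169 -1.328
vertex 3.193 -0.502 -2.045
vertex 1.481 -1.604 -2.473
endloop
endfacet
facet normal -0.384 -0.629 0.676
outer loop
vertex 2.167 -2.498 -2.915
vertex 2.786 -1.169 -1.328
vertex 1.481 -1.604 -2.473
endloop
endfacet
facet normal -0.567 0.739 0.365
outer loop
vertex 1.481 -1.604 -2.473
vertex 3.193 -0.502 -2.045
vertex 1.888 -0.938 -3.19
endloop
endfacet
facet normal -0.729 -0.243 -0.640
outer loop
vertex 1.888 -0.938 -3.19
vertex 2.167 -2.498 -2.915
vertex 1.481 -1.604 -2.473
endloop
endfacet
facet normal 0.729 0.243 0.640
outer loop
vertex 2.786 -1.169 -1.328
vertex 3.879 -1.396 -2.487
vertex 3.193 -0.502 -2.045
endloop
endfacet
facet normal -0.383 -0.629 0.676
outer loop
vertex 3.472 -2.062 -1.77
vertex 2.786 -1.169 -1.328
vertex 2.167 -2.498 -2.915
endloop
endfacet
facet normal 0.729 0.243 0.640
outer loop
vertex 3.472 -2.062 -1.77
vertex 3.879 -1.396 -2.487
vertex 2.786 -1.169 -1.328
endloop
endfacet
facet normal 0.383 0.629 -0.676
outer loop
vertex 3.193 -0.502 -2.045
vertex 3.879 -1.396 -2.487
vertex 1.888 -0.938 -3.19
endloop
endfacet
facet normal -0.729 -0.243 -0.640
outer loop
vertex 2.574 -1.831 -3.632
vertex 2.167 -2.498 -2.915
vertex 1.888 -0.938 -3.19
endloop
endfacet
facet normal 0.383 0.629 -0.676
outer loop
vertex 1.888 -0.938 -3.19
vertex 3.879 -1.396 -2.487
vertex 2.574 -1.831 -3.632
endloop
endfacet
facet normal 0.567 -0.738 -0.365
outer loop
vertex 2.574 -1.831 -3.632
vertex 3.472 -2.062 -1.77
vertex 2.167 -2.498 -2.915
endloop
endfacet
facet normal 0.566 -0.739 -0.365
outer loop
vertex 3.879 -1.396 -2.487
vertex 3.472 -2.062 -1.77
vertex 2.574 -1.831 -3.632
endloop
endfacet

endsolid
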